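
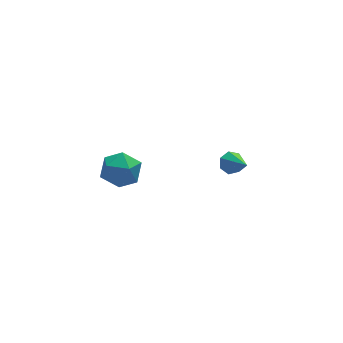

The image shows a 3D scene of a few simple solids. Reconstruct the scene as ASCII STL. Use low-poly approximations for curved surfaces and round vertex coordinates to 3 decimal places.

solid 
facet normal -0.417 0.422 0.805
outer loop
vertex -4.398 2.301 3.432
vertex -4.64 1.3 3.831
vertex -3.675 1.776 4.082
endloop
endfacet
facet normal 0.110 0.830 0.547
outer loop
vertex -4.398 2.301 3.432
vertex -3.675 1.776 4.082
vertex -3.321 2.319 3.188
endloop
endfacet
facet normal -0.046 0.991 -0.129
outer loop
vertex -4.398 2.301 3.432
vertex -3.321 2.319 3.188
vertex -4.067 2.18 2.386
endloop
endfacet
facet normal -0.670 0.683 -0.291
outer loop
vertex -4.398 2.301 3.432
vertex -4.067 2.18 2.386
vertex -4.882 1.55 2.784
endloop
endfacet
facet normal -0.899 0.332 0.287
outer loop
vertex -4.398 2.301 3.432
vertex -4.882 1.55 2.784
vertex -4.64 1.3 3.831
endloop
endfacet
facet normal 0.710 0.441 0.549
outer loop
vertex -3.321 2.319 3.188
vertex -3.675 1.776 4.082
vertex -2.898 1.33 3.436
endloop
endfacet
facet normal -0.144 -0.217 0.965
outer loop
vertex -3.675 1.776 4.082
vertex -4.64 1.3 3.831
vertex -3.713 0.7 3.834
endloop
endfacet
facet normal -0.923 -0.363 0.127
outer loop
vertex -4.64 1.3 3.831
vertex -4.882 1.55 2.784
vertex -4.459 0.561 3.032
endloop
endfacet
facet normal -0.553 0.206 -0.807
outer loop
vertex -4.882 1.55 2.784
vertex -4.067 2.18 2.386
vertex -4.105 1.104 2.138
endloop
endfacet
facet normal 0.456 0.702 -0.546
outer loop
vertex -4.067 2.18 2.386
vertex -3.321 2.319 3.188
vertex -3.14 1.58 2.389
endloop
endfacet
facet normal 0.670 -0.683 0.291
outer loop
vertex -3.382 0.579 2.788
vertex -2.898 1.33 3.436
vertex -3.713 0.7 3.834
endloop
endfacet
facet normal 0.046 -0.991 0.129
outer loop
vertex -3.382 0.579 2.788
vertex -3.713 0.7 3.834
vertex -4.459 0.561 3.032
endloop
endfacet
facet normal -0.110 -0.830 -0.547
outer loop
vertex -3.382 0.579 2.788
vertex -4.459 0.561 3.032
vertex -4.105 1.104 2.138
endloop
endfacet
facet normal 0.417 -0.422 -0.805
outer loop
vertex -3.382 0.579 2.788
vertex -4.105 1.104 2.138
vertex -3.14 1.58 2.389
endloop
endfacet
facet normal 0.899 -0.332 -0.287
outer loop
vertex -3.382 0.579 2.788
vertex -3.14 1.58 2.389
vertex -2.898 1.33 3.436
endloop
endfacet
facet normal 0.553 -0.206 0.807
outer loop
vertex -3.713 0.7 3.834
vertex -2.898 1.33 3.436
vertex -3.675 1.776 4.082
endloop
endfacet
facet normal -0.456 -0.702 0.546
outer loop
vertex -4.459 0.561 3.032
vertex -3.713 0.7 3.834
vertex -4.64 1.3 3.831
endloop
endfacet
facet normal -0.710 -0.441 -0.549
outer loop
vertex -4.105 1.104 2.138
vertex -4.459 0.561 3.032
vertex -4.882 1.55 2.784
endloop
endfacet
facet normal 0.144 0.217 -0.965
outer loop
vertex -3.14 1.58 2.389
vertex -4.105 1.104 2.138
vertex -4.067 2.18 2.386
endloop
endfacet
facet normal 0.923 0.363 -0.127
outer loop
vertex -2.898 1.33 3.436
vertex -3.14 1.58 2.389
vertex -3.321 2.319 3.188
endloop
endfacet
facet normal -0.138 0.787 -0.602
outer loop
vertex 2.822 3.154 -1.13
vertex 2.535 3.496 -0.617
vertex 3.19 3.473 -0.797
endloop
endfacet
facet normal 0.773 -0.533 -0.344
outer loop
vertex 2.822 3.154 -1.13
vertex 3.19 3.473 -0.797
vertex 2.785 2.064 0.477
endloop
endfacet
facet normal -0.138 0.787 -0.602
outer loop
vertex 3.19 3.473 -0.797
vertex 2.535 3.496 -0.617
vertex 3.065 3.809 -0.329
endloop
endfacet
facet normal 0.961 -0.027 0.276
outer loop
vertex 3.19 3.473 -0.797
vertex 3.065 3.809 -0.329
vertex 2.785 2.064 0.477
endloop
endfacet
facet normal -0.138 0.787 -0.602
outer loop
vertex 3.065 3.809 -0.329
vertex 2.535 3.496 -0.617
vertex 2.541 3.91 -0.077
endloop
endfacet
facet normal 0.460 0.310 0.832
outer loop
vertex 3.065 3.809 -0.329
vertex 2.541 3.91 -0.077
vertex 2.785 2.064 0.477
endloop
endfacet
facet normal -0.138 0.787 -0.602
outer loop
vertex 2.541 3.91 -0.077
vertex 2.535 3.496 -0.617
vertex 2.012 3.699 -0.232
endloop
endfacet
facet normal -0.356 0.225 0.907
outer loop
vertex 2.541 3.91 -0.077
vertex 2.012 3.699 -0.232
vertex 2.785 2.064 0.477
endloop
endfacet
facet normal -0.137 0.788 -0.601
outer loop
vertex 2.012 3.699 -0.232
vertex 2.535 3.496 -0.617
vertex 1.877 3.336 -0.677
endloop
endfacet
facet normal -0.870 -0.219 0.443
outer loop
vertex 2.012 3.699 -0.232
vertex 1.877 3.336 -0.677
vertex 2.785 2.064 0.477
endloop
endfacet
facet normal -0.137 0.787 -0.601
outer loop
vertex 1.877 3.336 -0.677
vertex 2.535 3.496 -0.617
vertex 2.237 3.093 -1.077
endloop
endfacet
facet normal -0.696 -0.687 -0.209
outer loop
vertex 1.877 3.336 -0.677
vertex 2.237 3.093 -1.077
vertex 2.785 2.064 0.477
endloop
endfacet
facet normal -0.137 0.787 -0.601
outer loop
vertex 2.237 3.093 -1.077
vertex 2.535 3.496 -0.617
vertex 2.822 3.154 -1.13
endloop
endfacet
facet normal 0.036 -0.827 -0.560
outer loop
vertex 2.237 3.093 -1.077
vertex 2.822 3.154 -1.13
vertex 2.785 2.064 0.477
endloop
endfacet

endsolid


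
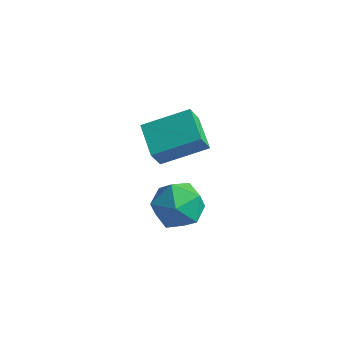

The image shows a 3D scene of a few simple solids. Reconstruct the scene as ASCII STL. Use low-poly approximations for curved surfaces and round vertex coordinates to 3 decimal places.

solid 
facet normal -0.696 0.632 0.340
outer loop
vertex -2.017 2.207 0.053
vertex -0.632 3.361 0.743
vertex -1.99 2.789 -0.973
endloop
endfacet
facet normal -0.718 -0.597 -0.358
outer loop
vertex -0.988 1.879 -1.463
vertex -2.017 2.207 0.053
vertex -1.99 2.789 -0.973
endloop
endfacet
facet normal -0.696 0.632 0.341
outer loop
vertex -1.99 2.789 -0.973
vertex -0.632 3.361 0.743
vertex -0.606 3.943 -0.283
endloop
endfacet
facet normal 0.022 0.493 -0.870
outer loop
vertex -0.606 3.943 -0.283
vertex -0.988 1.879 -1.463
vertex -1.99 2.789 -0.973
endloop
endfacet
facet normal -0.022 -0.493 0.870
outer loop
vertex -2.017 2.207 0.053
vertex 0.37 2.451 0.253
vertex -0.632 3.361 0.743
endloop
endfacet
facet normal -0.717 -0.598 -0.357
outer loop
vertex -1.014 1.297 -0.437
vertex -2.017 2.207 0.053
vertex -0.988 1.879 -1.463
endloop
endfacet
facet normal -0.022 -0.493 0.870
outer loop
vertex -1.014 1.297 -0.437
vertex 0.37 2.451 0.253
vertex -2.017 2.207 0.053
endloop
endfacet
facet normal 0.718 0.598 0.357
outer loop
vertex -0.632 3.361 0.743
vertex 0.37 2.451 0.253
vertex -0.606 3.943 -0.283
endloop
endfacet
facet normal 0.022 0.493 -0.870
outer loop
vertex 0.397 3.033 -0.773
vertex -0.988 1.879 -1.463
vertex -0.606 3.943 -0.283
endloop
endfacet
facet normal 0.717 0.598 0.358
outer loop
vertex -0.606 3.943 -0.283
vertex 0.37 2.451 0.253
vertex 0.397 3.033 -0.773
endloop
endfacet
facet normal 0.696 -0.632 -0.341
outer loop
vertex 0.397 3.033 -0.773
vertex -1.014 1.297 -0.437
vertex -0.988 1.879 -1.463
endloop
endfacet
facet normal 0.696 -0.632 -0.340
outer loop
vertex 0.37 2.451 0.253
vertex -1.014 1.297 -0.437
vertex 0.397 3.033 -0.773
endloop
endfacet
facet normal -0.553 0.552 0.624
outer loop
vertex 1.375 -0.068 0.448
vertex 0.528 -0.672 0.232
vertex 1.175 -0.931 1.034
endloop
endfacet
facet normal 0.129 0.536 0.834
outer loop
vertex 1.375 -0.068 0.448
vertex 1.175 -0.931 1.034
vertex 2.17 -0.709 0.737
endloop
endfacet
facet normal 0.529 0.793 0.302
outer loop
vertex 1.375 -0.068 0.448
vertex 2.17 -0.709 0.737
vertex 2.139 -0.313 -0.248
endloop
endfacet
facet normal 0.094 0.967 -0.237
outer loop
vertex 1.375 -0.068 0.448
vertex 2.139 -0.313 -0.248
vertex 1.124 -0.291 -0.56
endloop
endfacet
facet normal -0.574 0.818 -0.038
outer loop
vertex 1.375 -0.068 0.448
vertex 1.124 -0.291 -0.56
vertex 0.528 -0.672 0.232
endloop
endfacet
facet normal 0.313 -0.145 0.939
outer loop
vertex 2.17 -0.709 0.737
vertex 1.175 -0.931 1.034
vertex 1.816 -1.709 0.7
endloop
endfacet
facet normal -0.791 -0.121 0.599
outer loop
vertex 1.175 -0.931 1.034
vertex 0.528 -0.672 0.232
vertex 0.801 -1.687 0.388
endloop
endfacet
facet normal -0.825 0.310 -0.472
outer loop
vertex 0.528 -0.672 0.232
vertex 1.124 -0.291 -0.56
vertex 0.77 -1.291 -0.597
endloop
endfacet
facet normal 0.256 0.552 -0.794
outer loop
vertex 1.124 -0.291 -0.56
vertex 2.139 -0.313 -0.248
vertex 1.765 -1.069 -0.894
endloop
endfacet
facet normal 0.960 0.270 0.078
outer loop
vertex 2.139 -0.313 -0.248
vertex 2.17 -0.709 0.737
vertex 2.412 -1.328 -0.092
endloop
endfacet
facet normal -0.094 -0.967 0.237
outer loop
vertex 1.565 -1.932 -0.308
vertex 1.816 -1.709 0.7
vertex 0.801 -1.687 0.388
endloop
endfacet
facet normal -0.529 -0.793 -0.302
outer loop
vertex 1.565 -1.932 -0.308
vertex 0.801 -1.687 0.388
vertex 0.77 -1.291 -0.597
endloop
endfacet
facet normal -0.129 -0.536 -0.834
outer loop
vertex 1.565 -1.932 -0.308
vertex 0.77 -1.291 -0.597
vertex 1.765 -1.069 -0.894
endloop
endfacet
facet normal 0.553 -0.552 -0.624
outer loop
vertex 1.565 -1.932 -0.308
vertex 1.765 -1.069 -0.894
vertex 2.412 -1.328 -0.092
endloop
endfacet
facet normal 0.574 -0.818 0.038
outer loop
vertex 1.565 -1.932 -0.308
vertex 2.412 -1.328 -0.092
vertex 1.816 -1.709 0.7
endloop
endfacet
facet normal -0.256 -0.552 0.794
outer loop
vertex 0.801 -1.687 0.388
vertex 1.816 -1.709 0.7
vertex 1.175 -0.931 1.034
endloop
endfacet
facet normal -0.960 -0.270 -0.078
outer loop
vertex 0.77 -1.291 -0.597
vertex 0.801 -1.687 0.388
vertex 0.528 -0.672 0.232
endloop
endfacet
facet normal -0.313 0.145 -0.939
outer loop
vertex 1.765 -1.069 -0.894
vertex 0.77 -1.291 -0.597
vertex 1.124 -0.291 -0.56
endloop
endfacet
facet normal 0.791 0.121 -0.599
outer loop
vertex 2.412 -1.328 -0.092
vertex 1.765 -1.069 -0.894
vertex 2.139 -0.313 -0.248
endloop
endfacet
facet normal 0.825 -0.310 0.472
outer loop
vertex 1.816 -1.709 0.7
vertex 2.412 -1.328 -0.092
vertex 2.17 -0.709 0.737
endloop
endfacet

endsolid


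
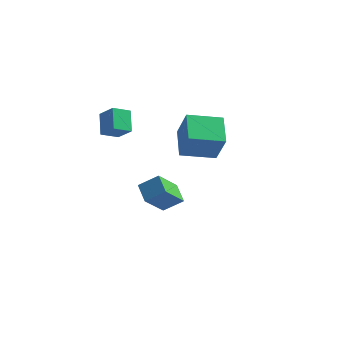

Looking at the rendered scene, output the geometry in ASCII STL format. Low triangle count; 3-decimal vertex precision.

solid 
facet normal -0.549 0.595 0.587
outer loop
vertex 0.652 -1.884 4.353
vertex 1.812 -0.514 4.05
vertex -0.321 -1.375 2.926
endloop
endfacet
facet normal -0.637 -0.752 0.166
outer loop
vertex 0.668 -2.446 1.87
vertex 0.652 -1.884 4.353
vertex -0.321 -1.375 2.926
endloop
endfacet
facet normal -0.549 0.595 0.586
outer loop
vertex -0.321 -1.375 2.926
vertex 1.812 -0.514 4.05
vertex 0.839 -0.006 2.623
endloop
endfacet
facet normal -0.540 0.282 -0.793
outer loop
vertex 0.839 -0.006 2.623
vertex 0.668 -2.446 1.87
vertex -0.321 -1.375 2.926
endloop
endfacet
facet normal 0.540 -0.282 0.793
outer loop
vertex 0.652 -1.884 4.353
vertex 2.801 -1.585 2.994
vertex 1.812 -0.514 4.05
endloop
endfacet
facet normal -0.637 -0.753 0.166
outer loop
vertex 1.641 -2.954 3.297
vertex 0.652 -1.884 4.353
vertex 0.668 -2.446 1.87
endloop
endfacet
facet normal 0.540 -0.283 0.792
outer loop
vertex 1.641 -2.954 3.297
vertex 2.801 -1.585 2.994
vertex 0.652 -1.884 4.353
endloop
endfacet
facet normal 0.637 0.753 -0.167
outer loop
vertex 1.812 -0.514 4.05
vertex 2.801 -1.585 2.994
vertex 0.839 -0.006 2.623
endloop
endfacet
facet normal -0.541 0.282 -0.792
outer loop
vertex 1.828 -1.076 1.567
vertex 0.668 -2.446 1.87
vertex 0.839 -0.006 2.623
endloop
endfacet
facet normal 0.637 0.753 -0.166
outer loop
vertex 0.839 -0.006 2.623
vertex 2.801 -1.585 2.994
vertex 1.828 -1.076 1.567
endloop
endfacet
facet normal 0.550 -0.595 -0.587
outer loop
vertex 1.828 -1.076 1.567
vertex 1.641 -2.954 3.297
vertex 0.668 -2.446 1.87
endloop
endfacet
facet normal 0.549 -0.595 -0.587
outer loop
vertex 2.801 -1.585 2.994
vertex 1.641 -2.954 3.297
vertex 1.828 -1.076 1.567
endloop
endfacet
facet normal -0.433 0.453 0.779
outer loop
vertex -2.447 -3.633 4.61
vertex -2.098 -2.733 4.28
vertex -3.414 -3.487 3.988
endloop
endfacet
facet normal -0.341 -0.883 0.323
outer loop
vertex -2.822 -4.107 2.92
vertex -2.447 -3.633 4.61
vertex -3.414 -3.487 3.988
endloop
endfacet
facet normal -0.432 0.453 0.780
outer loop
vertex -3.414 -3.487 3.988
vertex -2.098 -2.733 4.28
vertex -3.066 -2.586 3.658
endloop
endfacet
facet normal -0.835 0.126 -0.536
outer loop
vertex -3.066 -2.586 3.658
vertex -2.822 -4.107 2.92
vertex -3.414 -3.487 3.988
endloop
endfacet
facet normal 0.834 -0.127 0.536
outer loop
vertex -2.447 -3.633 4.61
vertex -1.506 -3.353 3.212
vertex -2.098 -2.733 4.28
endloop
endfacet
facet normal -0.342 -0.882 0.323
outer loop
vertex -1.854 -4.254 3.542
vertex -2.447 -3.633 4.61
vertex -2.822 -4.107 2.92
endloop
endfacet
facet normal 0.834 -0.126 0.536
outer loop
vertex -1.854 -4.254 3.542
vertex -1.506 -3.353 3.212
vertex -2.447 -3.633 4.61
endloop
endfacet
facet normal 0.342 0.883 -0.323
outer loop
vertex -2.098 -2.733 4.28
vertex -1.506 -3.353 3.212
vertex -3.066 -2.586 3.658
endloop
endfacet
facet normal -0.834 0.127 -0.537
outer loop
vertex -2.473 -3.207 2.59
vertex -2.822 -4.107 2.92
vertex -3.066 -2.586 3.658
endloop
endfacet
facet normal 0.341 0.882 -0.324
outer loop
vertex -3.066 -2.586 3.658
vertex -1.506 -3.353 3.212
vertex -2.473 -3.207 2.59
endloop
endfacet
facet normal 0.432 -0.453 -0.780
outer loop
vertex -2.473 -3.207 2.59
vertex -1.854 -4.254 3.542
vertex -2.822 -4.107 2.92
endloop
endfacet
facet normal 0.433 -0.453 -0.779
outer loop
vertex -1.506 -3.353 3.212
vertex -1.854 -4.254 3.542
vertex -2.473 -3.207 2.59
endloop
endfacet
facet normal -0.711 -0.422 -0.562
outer loop
vertex -2.74 -0.941 -2.434
vertex -3.64 -0.397 -1.703
vertex -2.744 0.502 -3.511
endloop
endfacet
facet normal 0.702 -0.424 -0.571
outer loop
vertex -1.84 1.037 -2.797
vertex -2.74 -0.941 -2.434
vertex -2.744 0.502 -3.511
endloop
endfacet
facet normal -0.712 -0.421 -0.562
outer loop
vertex -2.744 0.502 -3.511
vertex -3.64 -0.397 -1.703
vertex -3.643 1.045 -2.78
endloop
endfacet
facet normal -0.002 0.802 -0.598
outer loop
vertex -3.643 1.045 -2.78
vertex -1.84 1.037 -2.797
vertex -2.744 0.502 -3.511
endloop
endfacet
facet normal 0.002 -0.801 0.598
outer loop
vertex -2.74 -0.941 -2.434
vertex -2.736 0.138 -0.989
vertex -3.64 -0.397 -1.703
endloop
endfacet
facet normal 0.703 -0.425 -0.570
outer loop
vertex -1.837 -0.405 -1.72
vertex -2.74 -0.941 -2.434
vertex -1.84 1.037 -2.797
endloop
endfacet
facet normal 0.003 -0.801 0.598
outer loop
vertex -1.837 -0.405 -1.72
vertex -2.736 0.138 -0.989
vertex -2.74 -0.941 -2.434
endloop
endfacet
facet normal -0.702 0.425 0.571
outer loop
vertex -3.64 -0.397 -1.703
vertex -2.736 0.138 -0.989
vertex -3.643 1.045 -2.78
endloop
endfacet
facet normal -0.002 0.801 -0.599
outer loop
vertex -2.74 1.581 -2.066
vertex -1.84 1.037 -2.797
vertex -3.643 1.045 -2.78
endloop
endfacet
facet normal -0.703 0.424 0.571
outer loop
vertex -3.643 1.045 -2.78
vertex -2.736 0.138 -0.989
vertex -2.74 1.581 -2.066
endloop
endfacet
facet normal 0.711 0.421 0.562
outer loop
vertex -2.74 1.581 -2.066
vertex -1.837 -0.405 -1.72
vertex -1.84 1.037 -2.797
endloop
endfacet
facet normal 0.712 0.421 0.562
outer loop
vertex -2.736 0.138 -0.989
vertex -1.837 -0.405 -1.72
vertex -2.74 1.581 -2.066
endloop
endfacet

endsolid


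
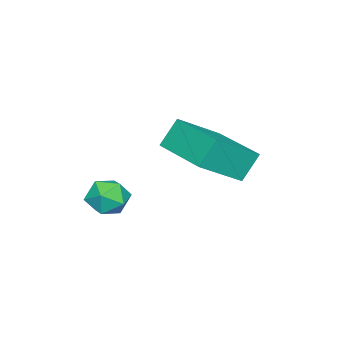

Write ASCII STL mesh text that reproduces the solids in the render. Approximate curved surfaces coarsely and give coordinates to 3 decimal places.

solid 
facet normal -0.508 -0.861 -0.021
outer loop
vertex -1.727 0.719 1.419
vertex -3.042 1.52 0.375
vertex -1.156 0.406 0.459
endloop
endfacet
facet normal 0.707 -0.431 0.561
outer loop
vertex -0.038 2.3 0.505
vertex -1.727 0.719 1.419
vertex -1.156 0.406 0.459
endloop
endfacet
facet normal -0.508 -0.861 -0.021
outer loop
vertex -1.156 0.406 0.459
vertex -3.042 1.52 0.375
vertex -2.47 1.206 -0.585
endloop
endfacet
facet normal 0.492 -0.271 -0.827
outer loop
vertex -2.47 1.206 -0.585
vertex -0.038 2.3 0.505
vertex -1.156 0.406 0.459
endloop
endfacet
facet normal -0.492 0.270 0.827
outer loop
vertex -1.727 0.719 1.419
vertex -1.924 3.414 0.421
vertex -3.042 1.52 0.375
endloop
endfacet
facet normal 0.707 -0.430 0.562
outer loop
vertex -0.61 2.614 1.465
vertex -1.727 0.719 1.419
vertex -0.038 2.3 0.505
endloop
endfacet
facet normal -0.493 0.270 0.827
outer loop
vertex -0.61 2.614 1.465
vertex -1.924 3.414 0.421
vertex -1.727 0.719 1.419
endloop
endfacet
facet normal -0.706 0.431 -0.562
outer loop
vertex -3.042 1.52 0.375
vertex -1.924 3.414 0.421
vertex -2.47 1.206 -0.585
endloop
endfacet
facet normal 0.492 -0.270 -0.827
outer loop
vertex -1.353 3.101 -0.539
vertex -0.038 2.3 0.505
vertex -2.47 1.206 -0.585
endloop
endfacet
facet normal -0.707 0.430 -0.561
outer loop
vertex -2.47 1.206 -0.585
vertex -1.924 3.414 0.421
vertex -1.353 3.101 -0.539
endloop
endfacet
facet normal 0.508 0.861 0.021
outer loop
vertex -1.353 3.101 -0.539
vertex -0.61 2.614 1.465
vertex -0.038 2.3 0.505
endloop
endfacet
facet normal 0.508 0.861 0.021
outer loop
vertex -1.924 3.414 0.421
vertex -0.61 2.614 1.465
vertex -1.353 3.101 -0.539
endloop
endfacet
facet normal -0.176 0.915 0.363
outer loop
vertex -0.942 -0.468 -1.841
vertex -0.512 -0.643 -1.191
vertex -0.157 -0.321 -1.83
endloop
endfacet
facet normal -0.168 0.922 -0.350
outer loop
vertex -0.942 -0.468 -1.841
vertex -0.157 -0.321 -1.83
vertex -0.496 -0.631 -2.484
endloop
endfacet
facet normal -0.667 0.466 -0.581
outer loop
vertex -0.942 -0.468 -1.841
vertex -0.496 -0.631 -2.484
vertex -1.06 -1.146 -2.249
endloop
endfacet
facet normal -0.984 0.178 -0.011
outer loop
vertex -0.942 -0.468 -1.841
vertex -1.06 -1.146 -2.249
vertex -1.07 -1.153 -1.45
endloop
endfacet
facet normal -0.682 0.455 0.573
outer loop
vertex -0.942 -0.468 -1.841
vertex -1.07 -1.153 -1.45
vertex -0.512 -0.643 -1.191
endloop
endfacet
facet normal 0.469 0.679 -0.565
outer loop
vertex -0.496 -0.631 -2.484
vertex -0.157 -0.321 -1.83
vertex 0.21 -0.907 -2.23
endloop
endfacet
facet normal 0.453 0.669 0.589
outer loop
vertex -0.157 -0.321 -1.83
vertex -0.512 -0.643 -1.191
vertex 0.2 -0.914 -1.431
endloop
endfacet
facet normal -0.363 -0.074 0.929
outer loop
vertex -0.512 -0.643 -1.191
vertex -1.07 -1.153 -1.45
vertex -0.364 -1.429 -1.196
endloop
endfacet
facet normal -0.852 -0.523 -0.015
outer loop
vertex -1.07 -1.153 -1.45
vertex -1.06 -1.146 -2.249
vertex -0.703 -1.739 -1.85
endloop
endfacet
facet normal -0.339 -0.058 -0.939
outer loop
vertex -1.06 -1.146 -2.249
vertex -0.496 -0.631 -2.484
vertex -0.348 -1.417 -2.489
endloop
endfacet
facet normal 0.984 -0.178 0.011
outer loop
vertex 0.082 -1.592 -1.839
vertex 0.21 -0.907 -2.23
vertex 0.2 -0.914 -1.431
endloop
endfacet
facet normal 0.667 -0.466 0.581
outer loop
vertex 0.082 -1.592 -1.839
vertex 0.2 -0.914 -1.431
vertex -0.364 -1.429 -1.196
endloop
endfacet
facet normal 0.168 -0.922 0.350
outer loop
vertex 0.082 -1.592 -1.839
vertex -0.364 -1.429 -1.196
vertex -0.703 -1.739 -1.85
endloop
endfacet
facet normal 0.176 -0.915 -0.363
outer loop
vertex 0.082 -1.592 -1.839
vertex -0.703 -1.739 -1.85
vertex -0.348 -1.417 -2.489
endloop
endfacet
facet normal 0.682 -0.455 -0.573
outer loop
vertex 0.082 -1.592 -1.839
vertex -0.348 -1.417 -2.489
vertex 0.21 -0.907 -2.23
endloop
endfacet
facet normal 0.852 0.523 0.015
outer loop
vertex 0.2 -0.914 -1.431
vertex 0.21 -0.907 -2.23
vertex -0.157 -0.321 -1.83
endloop
endfacet
facet normal 0.339 0.058 0.939
outer loop
vertex -0.364 -1.429 -1.196
vertex 0.2 -0.914 -1.431
vertex -0.512 -0.643 -1.191
endloop
endfacet
facet normal -0.469 -0.679 0.565
outer loop
vertex -0.703 -1.739 -1.85
vertex -0.364 -1.429 -1.196
vertex -1.07 -1.153 -1.45
endloop
endfacet
facet normal -0.453 -0.669 -0.589
outer loop
vertex -0.348 -1.417 -2.489
vertex -0.703 -1.739 -1.85
vertex -1.06 -1.146 -2.249
endloop
endfacet
facet normal 0.363 0.074 -0.929
outer loop
vertex 0.21 -0.907 -2.23
vertex -0.348 -1.417 -2.489
vertex -0.496 -0.631 -2.484
endloop
endfacet

endsolid


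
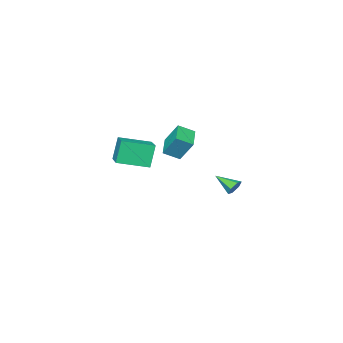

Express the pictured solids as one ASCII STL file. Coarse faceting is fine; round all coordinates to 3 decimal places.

solid 
facet normal -0.678 -0.666 0.312
outer loop
vertex -0.579 -3.383 4.723
vertex -1.393 -2.8 4.2
vertex -0.336 -4.272 3.355
endloop
endfacet
facet normal 0.721 -0.516 0.463
outer loop
vertex 0.693 -3.26 2.88
vertex -0.579 -3.383 4.723
vertex -0.336 -4.272 3.355
endloop
endfacet
facet normal -0.677 -0.666 0.313
outer loop
vertex -0.336 -4.272 3.355
vertex -1.393 -2.8 4.2
vertex -1.151 -3.689 2.832
endloop
endfacet
facet normal 0.147 -0.539 -0.830
outer loop
vertex -1.151 -3.689 2.832
vertex 0.693 -3.26 2.88
vertex -0.336 -4.272 3.355
endloop
endfacet
facet normal -0.147 0.539 0.829
outer loop
vertex -0.579 -3.383 4.723
vertex -0.364 -1.788 3.725
vertex -1.393 -2.8 4.2
endloop
endfacet
facet normal 0.721 -0.516 0.463
outer loop
vertex 0.451 -2.371 4.248
vertex -0.579 -3.383 4.723
vertex 0.693 -3.26 2.88
endloop
endfacet
facet normal -0.147 0.539 0.830
outer loop
vertex 0.451 -2.371 4.248
vertex -0.364 -1.788 3.725
vertex -0.579 -3.383 4.723
endloop
endfacet
facet normal -0.721 0.516 -0.463
outer loop
vertex -1.393 -2.8 4.2
vertex -0.364 -1.788 3.725
vertex -1.151 -3.689 2.832
endloop
endfacet
facet normal 0.147 -0.539 -0.829
outer loop
vertex -0.121 -2.677 2.357
vertex 0.693 -3.26 2.88
vertex -1.151 -3.689 2.832
endloop
endfacet
facet normal -0.721 0.516 -0.463
outer loop
vertex -1.151 -3.689 2.832
vertex -0.364 -1.788 3.725
vertex -0.121 -2.677 2.357
endloop
endfacet
facet normal 0.678 0.666 -0.313
outer loop
vertex -0.121 -2.677 2.357
vertex 0.451 -2.371 4.248
vertex 0.693 -3.26 2.88
endloop
endfacet
facet normal 0.677 0.666 -0.313
outer loop
vertex -0.364 -1.788 3.725
vertex 0.451 -2.371 4.248
vertex -0.121 -2.677 2.357
endloop
endfacet
facet normal -0.537 -0.803 -0.259
outer loop
vertex 3.393 -4.012 4.639
vertex 1.875 -2.861 4.222
vertex 3.912 -3.873 3.131
endloop
endfacet
facet normal 0.779 -0.590 0.214
outer loop
vertex 5.045 -2.179 3.678
vertex 3.393 -4.012 4.639
vertex 3.912 -3.873 3.131
endloop
endfacet
facet normal -0.537 -0.802 -0.259
outer loop
vertex 3.912 -3.873 3.131
vertex 1.875 -2.861 4.222
vertex 2.394 -2.722 2.715
endloop
endfacet
facet normal 0.324 0.087 -0.942
outer loop
vertex 2.394 -2.722 2.715
vertex 5.045 -2.179 3.678
vertex 3.912 -3.873 3.131
endloop
endfacet
facet normal -0.325 -0.087 0.942
outer loop
vertex 3.393 -4.012 4.639
vertex 3.008 -1.167 4.769
vertex 1.875 -2.861 4.222
endloop
endfacet
facet normal 0.779 -0.590 0.214
outer loop
vertex 4.526 -2.318 5.185
vertex 3.393 -4.012 4.639
vertex 5.045 -2.179 3.678
endloop
endfacet
facet normal -0.324 -0.087 0.942
outer loop
vertex 4.526 -2.318 5.185
vertex 3.008 -1.167 4.769
vertex 3.393 -4.012 4.639
endloop
endfacet
facet normal -0.779 0.590 -0.214
outer loop
vertex 1.875 -2.861 4.222
vertex 3.008 -1.167 4.769
vertex 2.394 -2.722 2.715
endloop
endfacet
facet normal 0.324 0.087 -0.942
outer loop
vertex 3.527 -1.028 3.261
vertex 5.045 -2.179 3.678
vertex 2.394 -2.722 2.715
endloop
endfacet
facet normal -0.779 0.590 -0.214
outer loop
vertex 2.394 -2.722 2.715
vertex 3.008 -1.167 4.769
vertex 3.527 -1.028 3.261
endloop
endfacet
facet normal 0.537 0.803 0.259
outer loop
vertex 3.527 -1.028 3.261
vertex 4.526 -2.318 5.185
vertex 5.045 -2.179 3.678
endloop
endfacet
facet normal 0.538 0.803 0.259
outer loop
vertex 3.008 -1.167 4.769
vertex 4.526 -2.318 5.185
vertex 3.527 -1.028 3.261
endloop
endfacet
facet normal -0.259 0.855 -0.448
outer loop
vertex -3.601 -2.312 -1.394
vertex -4.076 -2.25 -1.001
vertex -3.523 -2.008 -0.859
endloop
endfacet
facet normal 0.989 -0.128 -0.071
outer loop
vertex -3.601 -2.312 -1.394
vertex -3.523 -2.008 -0.859
vertex -3.684 -3.55 -0.319
endloop
endfacet
facet normal -0.259 0.855 -0.448
outer loop
vertex -3.523 -2.008 -0.859
vertex -4.076 -2.25 -1.001
vertex -3.998 -1.946 -0.466
endloop
endfacet
facet normal 0.640 0.193 0.743
outer loop
vertex -3.523 -2.008 -0.859
vertex -3.998 -1.946 -0.466
vertex -3.684 -3.55 -0.319
endloop
endfacet
facet normal -0.257 0.856 -0.449
outer loop
vertex -3.998 -1.946 -0.466
vertex -4.076 -2.25 -1.001
vertex -4.552 -2.187 -0.608
endloop
endfacet
facet normal -0.263 0.037 0.964
outer loop
vertex -3.998 -1.946 -0.466
vertex -4.552 -2.187 -0.608
vertex -3.684 -3.55 -0.319
endloop
endfacet
facet normal -0.258 0.855 -0.449
outer loop
vertex -4.552 -2.187 -0.608
vertex -4.076 -2.25 -1.001
vertex -4.63 -2.491 -1.142
endloop
endfacet
facet normal -0.817 -0.442 0.371
outer loop
vertex -4.552 -2.187 -0.608
vertex -4.63 -2.491 -1.142
vertex -3.684 -3.55 -0.319
endloop
endfacet
facet normal -0.258 0.856 -0.449
outer loop
vertex -4.63 -2.491 -1.142
vertex -4.076 -2.25 -1.001
vertex -4.154 -2.554 -1.536
endloop
endfacet
facet normal -0.469 -0.764 -0.444
outer loop
vertex -4.63 -2.491 -1.142
vertex -4.154 -2.554 -1.536
vertex -3.684 -3.55 -0.319
endloop
endfacet
facet normal -0.259 0.855 -0.448
outer loop
vertex -4.154 -2.554 -1.536
vertex -4.076 -2.25 -1.001
vertex -3.601 -2.312 -1.394
endloop
endfacet
facet normal 0.436 -0.607 -0.665
outer loop
vertex -4.154 -2.554 -1.536
vertex -3.601 -2.312 -1.394
vertex -3.684 -3.55 -0.319
endloop
endfacet

endsolid


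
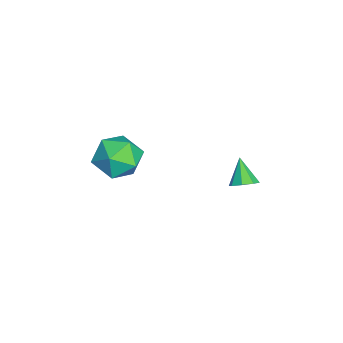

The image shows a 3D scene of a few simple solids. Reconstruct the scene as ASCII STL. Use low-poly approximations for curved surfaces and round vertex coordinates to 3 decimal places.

solid 
facet normal 0.648 0.182 -0.739
outer loop
vertex 2.99 3.762 -0.696
vertex 2.655 3.379 -1.084
vertex 2.642 4.003 -0.942
endloop
endfacet
facet normal -0.018 0.701 0.713
outer loop
vertex 2.99 3.762 -0.696
vertex 2.642 4.003 -0.942
vertex 1.805 3.141 -0.116
endloop
endfacet
facet normal 0.650 0.182 -0.738
outer loop
vertex 2.642 4.003 -0.942
vertex 2.655 3.379 -1.084
vertex 2.302 3.878 -1.272
endloop
endfacet
facet normal -0.550 0.791 0.268
outer loop
vertex 2.642 4.003 -0.942
vertex 2.302 3.878 -1.272
vertex 1.805 3.141 -0.116
endloop
endfacet
facet normal 0.648 0.180 -0.740
outer loop
vertex 2.302 3.878 -1.272
vertex 2.655 3.379 -1.084
vertex 2.168 3.461 -1.491
endloop
endfacet
facet normal -0.914 0.375 -0.154
outer loop
vertex 2.302 3.878 -1.272
vertex 2.168 3.461 -1.491
vertex 1.805 3.141 -0.116
endloop
endfacet
facet normal 0.648 0.182 -0.739
outer loop
vertex 2.168 3.461 -1.491
vertex 2.655 3.379 -1.084
vertex 2.32 2.996 -1.472
endloop
endfacet
facet normal -0.900 -0.307 -0.309
outer loop
vertex 2.168 3.461 -1.491
vertex 2.32 2.996 -1.472
vertex 1.805 3.141 -0.116
endloop
endfacet
facet normal 0.648 0.182 -0.739
outer loop
vertex 2.32 2.996 -1.472
vertex 2.655 3.379 -1.084
vertex 2.668 2.755 -1.226
endloop
endfacet
facet normal -0.515 -0.851 -0.105
outer loop
vertex 2.32 2.996 -1.472
vertex 2.668 2.755 -1.226
vertex 1.805 3.141 -0.116
endloop
endfacet
facet normal 0.650 0.181 -0.738
outer loop
vertex 2.668 2.755 -1.226
vertex 2.655 3.379 -1.084
vertex 3.008 2.879 -0.896
endloop
endfacet
facet normal 0.015 -0.941 0.339
outer loop
vertex 2.668 2.755 -1.226
vertex 3.008 2.879 -0.896
vertex 1.805 3.141 -0.116
endloop
endfacet
facet normal 0.649 0.180 -0.739
outer loop
vertex 3.008 2.879 -0.896
vertex 2.655 3.379 -1.084
vertex 3.142 3.296 -0.677
endloop
endfacet
facet normal 0.381 -0.523 0.763
outer loop
vertex 3.008 2.879 -0.896
vertex 3.142 3.296 -0.677
vertex 1.805 3.141 -0.116
endloop
endfacet
facet normal 0.649 0.181 -0.739
outer loop
vertex 3.142 3.296 -0.677
vertex 2.655 3.379 -1.084
vertex 2.99 3.762 -0.696
endloop
endfacet
facet normal 0.367 0.157 0.917
outer loop
vertex 3.142 3.296 -0.677
vertex 2.99 3.762 -0.696
vertex 1.805 3.141 -0.116
endloop
endfacet
facet normal 0.142 0.885 0.443
outer loop
vertex 2.627 -0.703 0.775
vertex 3.041 -1.244 1.723
vertex 3.768 -0.931 0.865
endloop
endfacet
facet normal 0.209 0.941 -0.265
outer loop
vertex 2.627 -0.703 0.775
vertex 3.768 -0.931 0.865
vertex 3.219 -1.095 -0.152
endloop
endfacet
facet normal -0.402 0.723 -0.562
outer loop
vertex 2.627 -0.703 0.775
vertex 3.219 -1.095 -0.152
vertex 2.152 -1.509 0.078
endloop
endfacet
facet normal -0.846 0.532 -0.038
outer loop
vertex 2.627 -0.703 0.775
vertex 2.152 -1.509 0.078
vertex 2.042 -1.601 1.236
endloop
endfacet
facet normal -0.510 0.632 0.583
outer loop
vertex 2.627 -0.703 0.775
vertex 2.042 -1.601 1.236
vertex 3.041 -1.244 1.723
endloop
endfacet
facet normal 0.728 0.496 -0.473
outer loop
vertex 3.219 -1.095 -0.152
vertex 3.768 -0.931 0.865
vertex 3.998 -1.879 0.224
endloop
endfacet
facet normal 0.619 0.406 0.672
outer loop
vertex 3.768 -0.931 0.865
vertex 3.041 -1.244 1.723
vertex 3.888 -1.971 1.382
endloop
endfacet
facet normal -0.437 -0.003 0.899
outer loop
vertex 3.041 -1.244 1.723
vertex 2.042 -1.601 1.236
vertex 2.821 -2.385 1.612
endloop
endfacet
facet normal -0.980 -0.166 -0.106
outer loop
vertex 2.042 -1.601 1.236
vertex 2.152 -1.509 0.078
vertex 2.272 -2.549 0.595
endloop
endfacet
facet normal -0.261 0.143 -0.955
outer loop
vertex 2.152 -1.509 0.078
vertex 3.219 -1.095 -0.152
vertex 2.999 -2.236 -0.263
endloop
endfacet
facet normal 0.846 -0.532 0.038
outer loop
vertex 3.413 -2.777 0.685
vertex 3.998 -1.879 0.224
vertex 3.888 -1.971 1.382
endloop
endfacet
facet normal 0.402 -0.723 0.562
outer loop
vertex 3.413 -2.777 0.685
vertex 3.888 -1.971 1.382
vertex 2.821 -2.385 1.612
endloop
endfacet
facet normal -0.209 -0.941 0.265
outer loop
vertex 3.413 -2.777 0.685
vertex 2.821 -2.385 1.612
vertex 2.272 -2.549 0.595
endloop
endfacet
facet normal -0.142 -0.885 -0.443
outer loop
vertex 3.413 -2.777 0.685
vertex 2.272 -2.549 0.595
vertex 2.999 -2.236 -0.263
endloop
endfacet
facet normal 0.510 -0.632 -0.583
outer loop
vertex 3.413 -2.777 0.685
vertex 2.999 -2.236 -0.263
vertex 3.998 -1.879 0.224
endloop
endfacet
facet normal 0.980 0.166 0.106
outer loop
vertex 3.888 -1.971 1.382
vertex 3.998 -1.879 0.224
vertex 3.768 -0.931 0.865
endloop
endfacet
facet normal 0.261 -0.143 0.955
outer loop
vertex 2.821 -2.385 1.612
vertex 3.888 -1.971 1.382
vertex 3.041 -1.244 1.723
endloop
endfacet
facet normal -0.728 -0.496 0.473
outer loop
vertex 2.272 -2.549 0.595
vertex 2.821 -2.385 1.612
vertex 2.042 -1.601 1.236
endloop
endfacet
facet normal -0.619 -0.406 -0.672
outer loop
vertex 2.999 -2.236 -0.263
vertex 2.272 -2.549 0.595
vertex 2.152 -1.509 0.078
endloop
endfacet
facet normal 0.437 0.003 -0.899
outer loop
vertex 3.998 -1.879 0.224
vertex 2.999 -2.236 -0.263
vertex 3.219 -1.095 -0.152
endloop
endfacet

endsolid


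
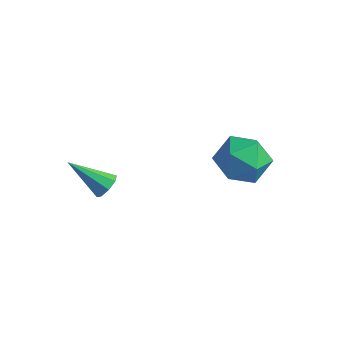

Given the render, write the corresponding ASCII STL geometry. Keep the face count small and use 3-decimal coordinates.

solid 
facet normal 0.707 0.377 -0.599
outer loop
vertex 1.186 -3.148 1.722
vertex 0.855 -3.233 1.278
vertex 0.935 -2.811 1.638
endloop
endfacet
facet normal 0.180 0.362 0.915
outer loop
vertex 1.186 -3.148 1.722
vertex 0.935 -2.811 1.638
vertex -0.375 -3.887 2.322
endloop
endfacet
facet normal 0.707 0.377 -0.599
outer loop
vertex 0.935 -2.811 1.638
vertex 0.855 -3.233 1.278
vertex 0.637 -2.721 1.343
endloop
endfacet
facet normal -0.329 0.758 0.563
outer loop
vertex 0.935 -2.811 1.638
vertex 0.637 -2.721 1.343
vertex -0.375 -3.887 2.322
endloop
endfacet
facet normal 0.706 0.377 -0.600
outer loop
vertex 0.637 -2.721 1.343
vertex 0.855 -3.233 1.278
vertex 0.466 -2.931 1.01
endloop
endfacet
facet normal -0.762 0.647 -0.017
outer loop
vertex 0.637 -2.721 1.343
vertex 0.466 -2.931 1.01
vertex -0.375 -3.887 2.322
endloop
endfacet
facet normal 0.706 0.376 -0.601
outer loop
vertex 0.466 -2.931 1.01
vertex 0.855 -3.233 1.278
vertex 0.523 -3.318 0.835
endloop
endfacet
facet normal -0.868 0.093 -0.488
outer loop
vertex 0.466 -2.931 1.01
vertex 0.523 -3.318 0.835
vertex -0.375 -3.887 2.322
endloop
endfacet
facet normal 0.706 0.376 -0.601
outer loop
vertex 0.523 -3.318 0.835
vertex 0.855 -3.233 1.278
vertex 0.774 -3.655 0.919
endloop
endfacet
facet normal -0.583 -0.577 -0.573
outer loop
vertex 0.523 -3.318 0.835
vertex 0.774 -3.655 0.919
vertex -0.375 -3.887 2.322
endloop
endfacet
facet normal 0.707 0.375 -0.600
outer loop
vertex 0.774 -3.655 0.919
vertex 0.855 -3.233 1.278
vertex 1.072 -3.745 1.214
endloop
endfacet
facet normal -0.074 -0.972 -0.222
outer loop
vertex 0.774 -3.655 0.919
vertex 1.072 -3.745 1.214
vertex -0.375 -3.887 2.322
endloop
endfacet
facet normal 0.706 0.374 -0.601
outer loop
vertex 1.072 -3.745 1.214
vertex 0.855 -3.233 1.278
vertex 1.243 -3.535 1.546
endloop
endfacet
facet normal 0.360 -0.861 0.359
outer loop
vertex 1.072 -3.745 1.214
vertex 1.243 -3.535 1.546
vertex -0.375 -3.887 2.322
endloop
endfacet
facet normal 0.707 0.376 -0.599
outer loop
vertex 1.243 -3.535 1.546
vertex 0.855 -3.233 1.278
vertex 1.186 -3.148 1.722
endloop
endfacet
facet normal 0.465 -0.309 0.830
outer loop
vertex 1.243 -3.535 1.546
vertex 1.186 -3.148 1.722
vertex -0.375 -3.887 2.322
endloop
endfacet
facet normal -0.132 -0.084 0.988
outer loop
vertex 2.735 1.124 2.305
vertex 3.464 0.254 2.328
vertex 3.842 1.315 2.469
endloop
endfacet
facet normal -0.217 0.591 0.777
outer loop
vertex 2.735 1.124 2.305
vertex 3.842 1.315 2.469
vertex 3.244 1.995 1.784
endloop
endfacet
facet normal -0.740 0.606 0.291
outer loop
vertex 2.735 1.124 2.305
vertex 3.244 1.995 1.784
vertex 2.496 1.353 1.219
endloop
endfacet
facet normal -0.977 -0.060 0.202
outer loop
vertex 2.735 1.124 2.305
vertex 2.496 1.353 1.219
vertex 2.632 0.277 1.555
endloop
endfacet
facet normal -0.602 -0.487 0.633
outer loop
vertex 2.735 1.124 2.305
vertex 2.632 0.277 1.555
vertex 3.464 0.254 2.328
endloop
endfacet
facet normal 0.386 0.801 0.458
outer loop
vertex 3.244 1.995 1.784
vertex 3.842 1.315 2.469
vertex 4.288 1.663 1.485
endloop
endfacet
facet normal 0.524 -0.293 0.800
outer loop
vertex 3.842 1.315 2.469
vertex 3.464 0.254 2.328
vertex 4.424 0.587 1.821
endloop
endfacet
facet normal -0.236 -0.945 0.226
outer loop
vertex 3.464 0.254 2.328
vertex 2.632 0.277 1.555
vertex 3.676 -0.055 1.256
endloop
endfacet
facet normal -0.844 -0.254 -0.472
outer loop
vertex 2.632 0.277 1.555
vertex 2.496 1.353 1.219
vertex 3.078 0.625 0.571
endloop
endfacet
facet normal -0.460 0.825 -0.329
outer loop
vertex 2.496 1.353 1.219
vertex 3.244 1.995 1.784
vertex 3.456 1.686 0.712
endloop
endfacet
facet normal 0.977 0.060 -0.202
outer loop
vertex 4.185 0.816 0.735
vertex 4.288 1.663 1.485
vertex 4.424 0.587 1.821
endloop
endfacet
facet normal 0.740 -0.606 -0.291
outer loop
vertex 4.185 0.816 0.735
vertex 4.424 0.587 1.821
vertex 3.676 -0.055 1.256
endloop
endfacet
facet normal 0.217 -0.591 -0.777
outer loop
vertex 4.185 0.816 0.735
vertex 3.676 -0.055 1.256
vertex 3.078 0.625 0.571
endloop
endfacet
facet normal 0.132 0.084 -0.988
outer loop
vertex 4.185 0.816 0.735
vertex 3.078 0.625 0.571
vertex 3.456 1.686 0.712
endloop
endfacet
facet normal 0.602 0.487 -0.633
outer loop
vertex 4.185 0.816 0.735
vertex 3.456 1.686 0.712
vertex 4.288 1.663 1.485
endloop
endfacet
facet normal 0.844 0.254 0.472
outer loop
vertex 4.424 0.587 1.821
vertex 4.288 1.663 1.485
vertex 3.842 1.315 2.469
endloop
endfacet
facet normal 0.460 -0.825 0.329
outer loop
vertex 3.676 -0.055 1.256
vertex 4.424 0.587 1.821
vertex 3.464 0.254 2.328
endloop
endfacet
facet normal -0.386 -0.801 -0.458
outer loop
vertex 3.078 0.625 0.571
vertex 3.676 -0.055 1.256
vertex 2.632 0.277 1.555
endloop
endfacet
facet normal -0.524 0.293 -0.800
outer loop
vertex 3.456 1.686 0.712
vertex 3.078 0.625 0.571
vertex 2.496 1.353 1.219
endloop
endfacet
facet normal 0.236 0.945 -0.226
outer loop
vertex 4.288 1.663 1.485
vertex 3.456 1.686 0.712
vertex 3.244 1.995 1.784
endloop
endfacet

endsolid


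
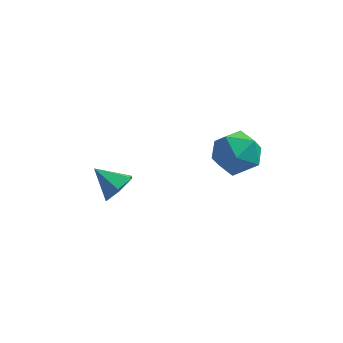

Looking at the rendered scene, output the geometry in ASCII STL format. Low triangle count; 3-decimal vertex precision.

solid 
facet normal -0.515 0.566 0.644
outer loop
vertex 1.788 -1.796 2.326
vertex 2.312 -2.4 3.275
vertex 2.852 -1.383 2.813
endloop
endfacet
facet normal -0.379 0.925 0.043
outer loop
vertex 1.788 -1.796 2.326
vertex 2.852 -1.383 2.813
vertex 2.694 -1.39 1.582
endloop
endfacet
facet normal -0.661 0.559 -0.501
outer loop
vertex 1.788 -1.796 2.326
vertex 2.694 -1.39 1.582
vertex 2.057 -2.412 1.283
endloop
endfacet
facet normal -0.972 -0.026 -0.235
outer loop
vertex 1.788 -1.796 2.326
vertex 2.057 -2.412 1.283
vertex 1.821 -3.036 2.329
endloop
endfacet
facet normal -0.881 -0.022 0.472
outer loop
vertex 1.788 -1.796 2.326
vertex 1.821 -3.036 2.329
vertex 2.312 -2.4 3.275
endloop
endfacet
facet normal 0.329 0.943 -0.048
outer loop
vertex 2.694 -1.39 1.582
vertex 2.852 -1.383 2.813
vertex 3.779 -1.744 2.071
endloop
endfacet
facet normal 0.109 0.362 0.926
outer loop
vertex 2.852 -1.383 2.813
vertex 2.312 -2.4 3.275
vertex 3.543 -2.368 3.117
endloop
endfacet
facet normal -0.484 -0.589 0.647
outer loop
vertex 2.312 -2.4 3.275
vertex 1.821 -3.036 2.329
vertex 2.906 -3.39 2.818
endloop
endfacet
facet normal -0.630 -0.596 -0.498
outer loop
vertex 1.821 -3.036 2.329
vertex 2.057 -2.412 1.283
vertex 2.748 -3.397 1.587
endloop
endfacet
facet normal -0.128 0.351 -0.927
outer loop
vertex 2.057 -2.412 1.283
vertex 2.694 -1.39 1.582
vertex 3.288 -2.38 1.125
endloop
endfacet
facet normal 0.972 0.026 0.235
outer loop
vertex 3.812 -2.984 2.074
vertex 3.779 -1.744 2.071
vertex 3.543 -2.368 3.117
endloop
endfacet
facet normal 0.661 -0.559 0.501
outer loop
vertex 3.812 -2.984 2.074
vertex 3.543 -2.368 3.117
vertex 2.906 -3.39 2.818
endloop
endfacet
facet normal 0.379 -0.925 -0.043
outer loop
vertex 3.812 -2.984 2.074
vertex 2.906 -3.39 2.818
vertex 2.748 -3.397 1.587
endloop
endfacet
facet normal 0.515 -0.566 -0.644
outer loop
vertex 3.812 -2.984 2.074
vertex 2.748 -3.397 1.587
vertex 3.288 -2.38 1.125
endloop
endfacet
facet normal 0.881 0.022 -0.472
outer loop
vertex 3.812 -2.984 2.074
vertex 3.288 -2.38 1.125
vertex 3.779 -1.744 2.071
endloop
endfacet
facet normal 0.630 0.596 0.498
outer loop
vertex 3.543 -2.368 3.117
vertex 3.779 -1.744 2.071
vertex 2.852 -1.383 2.813
endloop
endfacet
facet normal 0.128 -0.351 0.927
outer loop
vertex 2.906 -3.39 2.818
vertex 3.543 -2.368 3.117
vertex 2.312 -2.4 3.275
endloop
endfacet
facet normal -0.329 -0.943 0.048
outer loop
vertex 2.748 -3.397 1.587
vertex 2.906 -3.39 2.818
vertex 1.821 -3.036 2.329
endloop
endfacet
facet normal -0.109 -0.362 -0.926
outer loop
vertex 3.288 -2.38 1.125
vertex 2.748 -3.397 1.587
vertex 2.057 -2.412 1.283
endloop
endfacet
facet normal 0.484 0.589 -0.647
outer loop
vertex 3.779 -1.744 2.071
vertex 3.288 -2.38 1.125
vertex 2.694 -1.39 1.582
endloop
endfacet
facet normal 0.762 -0.275 -0.586
outer loop
vertex -1.632 -2.716 0.145
vertex -2.216 -2.803 -0.574
vertex -1.797 -1.989 -0.411
endloop
endfacet
facet normal 0.182 0.623 0.761
outer loop
vertex -1.632 -2.716 0.145
vertex -1.797 -1.989 -0.411
vertex -3.344 -2.397 0.294
endloop
endfacet
facet normal 0.762 -0.275 -0.586
outer loop
vertex -1.797 -1.989 -0.411
vertex -2.216 -2.803 -0.574
vertex -2.381 -2.076 -1.13
endloop
endfacet
facet normal -0.226 0.972 0.066
outer loop
vertex -1.797 -1.989 -0.411
vertex -2.381 -2.076 -1.13
vertex -3.344 -2.397 0.294
endloop
endfacet
facet normal 0.762 -0.275 -0.586
outer loop
vertex -2.381 -2.076 -1.13
vertex -2.216 -2.803 -0.574
vertex -2.8 -2.891 -1.292
endloop
endfacet
facet normal -0.773 0.480 -0.415
outer loop
vertex -2.381 -2.076 -1.13
vertex -2.8 -2.891 -1.292
vertex -3.344 -2.397 0.294
endloop
endfacet
facet normal 0.762 -0.274 -0.586
outer loop
vertex -2.8 -2.891 -1.292
vertex -2.216 -2.803 -0.574
vertex -2.634 -3.618 -0.736
endloop
endfacet
facet normal -0.911 -0.361 -0.200
outer loop
vertex -2.8 -2.891 -1.292
vertex -2.634 -3.618 -0.736
vertex -3.344 -2.397 0.294
endloop
endfacet
facet normal 0.762 -0.274 -0.586
outer loop
vertex -2.634 -3.618 -0.736
vertex -2.216 -2.803 -0.574
vertex -2.05 -3.53 -0.018
endloop
endfacet
facet normal -0.502 -0.709 0.495
outer loop
vertex -2.634 -3.618 -0.736
vertex -2.05 -3.53 -0.018
vertex -3.344 -2.397 0.294
endloop
endfacet
facet normal 0.762 -0.274 -0.586
outer loop
vertex -2.05 -3.53 -0.018
vertex -2.216 -2.803 -0.574
vertex -1.632 -2.716 0.145
endloop
endfacet
facet normal 0.044 -0.218 0.975
outer loop
vertex -2.05 -3.53 -0.018
vertex -1.632 -2.716 0.145
vertex -3.344 -2.397 0.294
endloop
endfacet

endsolid


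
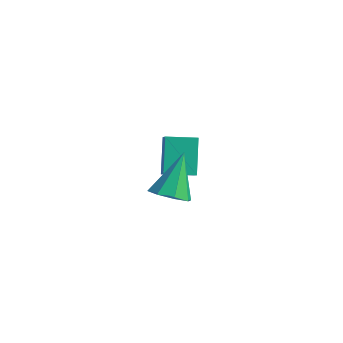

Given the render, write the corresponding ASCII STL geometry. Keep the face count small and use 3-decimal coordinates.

solid 
facet normal -0.387 0.540 0.747
outer loop
vertex -1.017 2.643 0.516
vertex -0.128 3.442 0.399
vertex -1.539 3.133 -0.109
endloop
endfacet
facet normal -0.741 -0.665 0.097
outer loop
vertex -0.912 2.258 -1.319
vertex -1.017 2.643 0.516
vertex -1.539 3.133 -0.109
endloop
endfacet
facet normal -0.387 0.540 0.747
outer loop
vertex -1.539 3.133 -0.109
vertex -0.128 3.442 0.399
vertex -0.65 3.931 -0.225
endloop
endfacet
facet normal -0.549 0.516 -0.658
outer loop
vertex -0.65 3.931 -0.225
vertex -0.912 2.258 -1.319
vertex -1.539 3.133 -0.109
endloop
endfacet
facet normal 0.550 -0.515 0.657
outer loop
vertex -1.017 2.643 0.516
vertex 0.499 2.567 -0.811
vertex -0.128 3.442 0.399
endloop
endfacet
facet normal -0.740 -0.666 0.097
outer loop
vertex -0.39 1.769 -0.695
vertex -1.017 2.643 0.516
vertex -0.912 2.258 -1.319
endloop
endfacet
facet normal 0.549 -0.516 0.657
outer loop
vertex -0.39 1.769 -0.695
vertex 0.499 2.567 -0.811
vertex -1.017 2.643 0.516
endloop
endfacet
facet normal 0.740 0.665 -0.098
outer loop
vertex -0.128 3.442 0.399
vertex 0.499 2.567 -0.811
vertex -0.65 3.931 -0.225
endloop
endfacet
facet normal -0.550 0.516 -0.657
outer loop
vertex -0.023 3.057 -1.436
vertex -0.912 2.258 -1.319
vertex -0.65 3.931 -0.225
endloop
endfacet
facet normal 0.740 0.665 -0.097
outer loop
vertex -0.65 3.931 -0.225
vertex 0.499 2.567 -0.811
vertex -0.023 3.057 -1.436
endloop
endfacet
facet normal 0.387 -0.540 -0.747
outer loop
vertex -0.023 3.057 -1.436
vertex -0.39 1.769 -0.695
vertex -0.912 2.258 -1.319
endloop
endfacet
facet normal 0.387 -0.540 -0.747
outer loop
vertex 0.499 2.567 -0.811
vertex -0.39 1.769 -0.695
vertex -0.023 3.057 -1.436
endloop
endfacet
facet normal 0.138 -0.608 -0.782
outer loop
vertex 2.897 -1.667 2.154
vertex 2.365 -1.278 1.757
vertex 3.127 -1.219 1.846
endloop
endfacet
facet normal 0.796 0.008 0.605
outer loop
vertex 2.897 -1.667 2.154
vertex 3.127 -1.219 1.846
vertex 2.115 -0.182 3.163
endloop
endfacet
facet normal 0.138 -0.608 -0.781
outer loop
vertex 3.127 -1.219 1.846
vertex 2.365 -1.278 1.757
vertex 2.91 -0.806 1.486
endloop
endfacet
facet normal 0.804 0.570 0.169
outer loop
vertex 3.127 -1.219 1.846
vertex 2.91 -0.806 1.486
vertex 2.115 -0.182 3.163
endloop
endfacet
facet normal 0.138 -0.608 -0.782
outer loop
vertex 2.91 -0.806 1.486
vertex 2.365 -1.278 1.757
vertex 2.374 -0.669 1.285
endloop
endfacet
facet normal 0.312 0.929 -0.198
outer loop
vertex 2.91 -0.806 1.486
vertex 2.374 -0.669 1.285
vertex 2.115 -0.182 3.163
endloop
endfacet
facet normal 0.139 -0.608 -0.782
outer loop
vertex 2.374 -0.669 1.285
vertex 2.365 -1.278 1.757
vertex 1.832 -0.888 1.359
endloop
endfacet
facet normal -0.392 0.876 -0.281
outer loop
vertex 2.374 -0.669 1.285
vertex 1.832 -0.888 1.359
vertex 2.115 -0.182 3.163
endloop
endfacet
facet normal 0.138 -0.608 -0.782
outer loop
vertex 1.832 -0.888 1.359
vertex 2.365 -1.278 1.757
vertex 1.602 -1.336 1.667
endloop
endfacet
facet normal -0.898 0.439 -0.031
outer loop
vertex 1.832 -0.888 1.359
vertex 1.602 -1.336 1.667
vertex 2.115 -0.182 3.163
endloop
endfacet
facet normal 0.138 -0.608 -0.781
outer loop
vertex 1.602 -1.336 1.667
vertex 2.365 -1.278 1.757
vertex 1.819 -1.749 2.027
endloop
endfacet
facet normal -0.906 -0.123 0.405
outer loop
vertex 1.602 -1.336 1.667
vertex 1.819 -1.749 2.027
vertex 2.115 -0.182 3.163
endloop
endfacet
facet normal 0.139 -0.609 -0.781
outer loop
vertex 1.819 -1.749 2.027
vertex 2.365 -1.278 1.757
vertex 2.355 -1.886 2.229
endloop
endfacet
facet normal -0.414 -0.482 0.772
outer loop
vertex 1.819 -1.749 2.027
vertex 2.355 -1.886 2.229
vertex 2.115 -0.182 3.163
endloop
endfacet
facet normal 0.138 -0.609 -0.781
outer loop
vertex 2.355 -1.886 2.229
vertex 2.365 -1.278 1.757
vertex 2.897 -1.667 2.154
endloop
endfacet
facet normal 0.291 -0.428 0.856
outer loop
vertex 2.355 -1.886 2.229
vertex 2.897 -1.667 2.154
vertex 2.115 -0.182 3.163
endloop
endfacet

endsolid


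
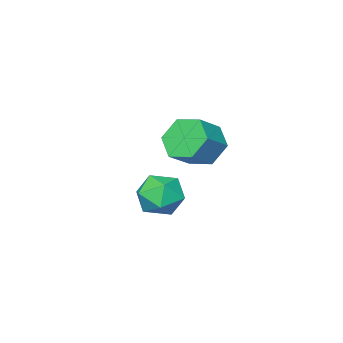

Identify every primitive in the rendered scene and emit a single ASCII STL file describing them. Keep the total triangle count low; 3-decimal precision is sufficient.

solid 
facet normal -0.151 0.074 0.986
outer loop
vertex -0.751 -3.065 -1.502
vertex -1.745 -3.478 -1.623
vertex -0.903 -4.136 -1.445
endloop
endfacet
facet normal 0.541 -0.032 0.841
outer loop
vertex -0.751 -3.065 -1.502
vertex -0.903 -4.136 -1.445
vertex -0.049 -3.738 -1.979
endloop
endfacet
facet normal 0.761 0.498 0.417
outer loop
vertex -0.751 -3.065 -1.502
vertex -0.049 -3.738 -1.979
vertex -0.363 -2.834 -2.486
endloop
endfacet
facet normal 0.206 0.931 0.300
outer loop
vertex -0.751 -3.065 -1.502
vertex -0.363 -2.834 -2.486
vertex -1.411 -2.673 -2.266
endloop
endfacet
facet normal -0.357 0.669 0.652
outer loop
vertex -0.751 -3.065 -1.502
vertex -1.411 -2.673 -2.266
vertex -1.745 -3.478 -1.623
endloop
endfacet
facet normal 0.598 -0.643 0.478
outer loop
vertex -0.049 -3.738 -1.979
vertex -0.903 -4.136 -1.445
vertex -0.609 -4.567 -2.394
endloop
endfacet
facet normal -0.520 -0.472 0.712
outer loop
vertex -0.903 -4.136 -1.445
vertex -1.745 -3.478 -1.623
vertex -1.657 -4.406 -2.174
endloop
endfacet
facet normal -0.854 0.491 0.171
outer loop
vertex -1.745 -3.478 -1.623
vertex -1.411 -2.673 -2.266
vertex -1.971 -3.502 -2.681
endloop
endfacet
facet normal 0.057 0.916 -0.398
outer loop
vertex -1.411 -2.673 -2.266
vertex -0.363 -2.834 -2.486
vertex -1.117 -3.104 -3.215
endloop
endfacet
facet normal 0.954 0.214 -0.209
outer loop
vertex -0.363 -2.834 -2.486
vertex -0.049 -3.738 -1.979
vertex -0.275 -3.762 -3.037
endloop
endfacet
facet normal -0.206 -0.931 -0.300
outer loop
vertex -1.269 -4.175 -3.158
vertex -0.609 -4.567 -2.394
vertex -1.657 -4.406 -2.174
endloop
endfacet
facet normal -0.761 -0.498 -0.417
outer loop
vertex -1.269 -4.175 -3.158
vertex -1.657 -4.406 -2.174
vertex -1.971 -3.502 -2.681
endloop
endfacet
facet normal -0.541 0.032 -0.841
outer loop
vertex -1.269 -4.175 -3.158
vertex -1.971 -3.502 -2.681
vertex -1.117 -3.104 -3.215
endloop
endfacet
facet normal 0.151 -0.074 -0.986
outer loop
vertex -1.269 -4.175 -3.158
vertex -1.117 -3.104 -3.215
vertex -0.275 -3.762 -3.037
endloop
endfacet
facet normal 0.357 -0.669 -0.652
outer loop
vertex -1.269 -4.175 -3.158
vertex -0.275 -3.762 -3.037
vertex -0.609 -4.567 -2.394
endloop
endfacet
facet normal -0.057 -0.916 0.398
outer loop
vertex -1.657 -4.406 -2.174
vertex -0.609 -4.567 -2.394
vertex -0.903 -4.136 -1.445
endloop
endfacet
facet normal -0.954 -0.214 0.209
outer loop
vertex -1.971 -3.502 -2.681
vertex -1.657 -4.406 -2.174
vertex -1.745 -3.478 -1.623
endloop
endfacet
facet normal -0.598 0.643 -0.478
outer loop
vertex -1.117 -3.104 -3.215
vertex -1.971 -3.502 -2.681
vertex -1.411 -2.673 -2.266
endloop
endfacet
facet normal 0.520 0.472 -0.712
outer loop
vertex -0.275 -3.762 -3.037
vertex -1.117 -3.104 -3.215
vertex -0.363 -2.834 -2.486
endloop
endfacet
facet normal 0.854 -0.491 -0.171
outer loop
vertex -0.609 -4.567 -2.394
vertex -0.275 -3.762 -3.037
vertex -0.049 -3.738 -1.979
endloop
endfacet
facet normal -0.823 -0.094 -0.560
outer loop
vertex -0.183 -0.994 0.568
vertex -0.756 -0.82 1.381
vertex -0.451 -0.049 0.804
endloop
endfacet
facet normal 0.503 0.341 -0.794
outer loop
vertex -0.183 -0.994 0.568
vertex -0.451 -0.049 0.804
vertex 0.87 -0.874 1.286
endloop
endfacet
facet normal 0.503 0.341 -0.794
outer loop
vertex 0.87 -0.874 1.286
vertex -0.451 -0.049 0.804
vertex 0.602 0.07 1.522
endloop
endfacet
facet normal 0.823 0.093 0.561
outer loop
vertex 0.87 -0.874 1.286
vertex 0.602 0.07 1.522
vertex 0.296 -0.7 2.099
endloop
endfacet
facet normal -0.823 -0.094 -0.561
outer loop
vertex -0.451 -0.049 0.804
vertex -0.756 -0.82 1.381
vertex -1.025 0.125 1.617
endloop
endfacet
facet normal 0.022 0.981 -0.194
outer loop
vertex -0.451 -0.049 0.804
vertex -1.025 0.125 1.617
vertex 0.602 0.07 1.522
endloop
endfacet
facet normal 0.022 0.980 -0.196
outer loop
vertex 0.602 0.07 1.522
vertex -1.025 0.125 1.617
vertex 0.028 0.245 2.334
endloop
endfacet
facet normal 0.822 0.094 0.561
outer loop
vertex 0.602 0.07 1.522
vertex 0.028 0.245 2.334
vertex 0.296 -0.7 2.099
endloop
endfacet
facet normal -0.823 -0.094 -0.561
outer loop
vertex -1.025 0.125 1.617
vertex -0.756 -0.82 1.381
vertex -1.33 -0.646 2.194
endloop
endfacet
facet normal -0.481 0.639 0.600
outer loop
vertex -1.025 0.125 1.617
vertex -1.33 -0.646 2.194
vertex 0.028 0.245 2.334
endloop
endfacet
facet normal -0.481 0.640 0.599
outer loop
vertex 0.028 0.245 2.334
vertex -1.33 -0.646 2.194
vertex -0.277 -0.526 2.912
endloop
endfacet
facet normal 0.823 0.094 0.560
outer loop
vertex 0.028 0.245 2.334
vertex -0.277 -0.526 2.912
vertex 0.296 -0.7 2.099
endloop
endfacet
facet normal -0.823 -0.093 -0.561
outer loop
vertex -1.33 -0.646 2.194
vertex -0.756 -0.82 1.381
vertex -1.062 -1.59 1.958
endloop
endfacet
facet normal -0.503 -0.341 0.794
outer loop
vertex -1.33 -0.646 2.194
vertex -1.062 -1.59 1.958
vertex -0.277 -0.526 2.912
endloop
endfacet
facet normal -0.503 -0.341 0.794
outer loop
vertex -0.277 -0.526 2.912
vertex -1.062 -1.59 1.958
vertex -0.009 -1.471 2.676
endloop
endfacet
facet normal 0.823 0.094 0.560
outer loop
vertex -0.277 -0.526 2.912
vertex -0.009 -1.471 2.676
vertex 0.296 -0.7 2.099
endloop
endfacet
facet normal -0.822 -0.094 -0.561
outer loop
vertex -1.062 -1.59 1.958
vertex -0.756 -0.82 1.381
vertex -0.488 -1.765 1.146
endloop
endfacet
facet normal -0.022 -0.980 0.195
outer loop
vertex -1.062 -1.59 1.958
vertex -0.488 -1.765 1.146
vertex -0.009 -1.471 2.676
endloop
endfacet
facet normal -0.021 -0.981 0.195
outer loop
vertex -0.009 -1.471 2.676
vertex -0.488 -1.765 1.146
vertex 0.565 -1.645 1.863
endloop
endfacet
facet normal 0.823 0.094 0.561
outer loop
vertex -0.009 -1.471 2.676
vertex 0.565 -1.645 1.863
vertex 0.296 -0.7 2.099
endloop
endfacet
facet normal -0.823 -0.094 -0.560
outer loop
vertex -0.488 -1.765 1.146
vertex -0.756 -0.82 1.381
vertex -0.183 -0.994 0.568
endloop
endfacet
facet normal 0.481 -0.640 -0.599
outer loop
vertex -0.488 -1.765 1.146
vertex -0.183 -0.994 0.568
vertex 0.565 -1.645 1.863
endloop
endfacet
facet normal 0.482 -0.639 -0.600
outer loop
vertex 0.565 -1.645 1.863
vertex -0.183 -0.994 0.568
vertex 0.87 -0.874 1.286
endloop
endfacet
facet normal 0.823 0.094 0.561
outer loop
vertex 0.565 -1.645 1.863
vertex 0.87 -0.874 1.286
vertex 0.296 -0.7 2.099
endloop
endfacet

endsolid


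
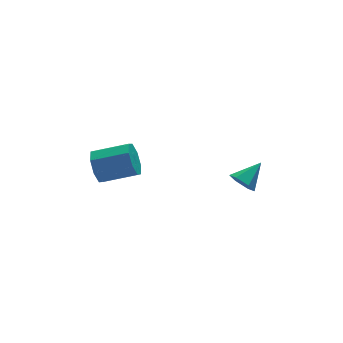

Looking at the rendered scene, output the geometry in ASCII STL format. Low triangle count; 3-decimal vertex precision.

solid 
facet normal -0.871 0.379 -0.312
outer loop
vertex -3.938 -0.416 -2.409
vertex -4.366 -0.716 -1.58
vertex -3.907 0.102 -1.866
endloop
endfacet
facet normal 0.490 0.617 -0.616
outer loop
vertex -3.938 -0.416 -2.409
vertex -3.907 0.102 -1.866
vertex -2.266 -1.144 -1.809
endloop
endfacet
facet normal 0.490 0.617 -0.616
outer loop
vertex -2.266 -1.144 -1.809
vertex -3.907 0.102 -1.866
vertex -2.235 -0.627 -1.266
endloop
endfacet
facet normal 0.871 -0.380 0.312
outer loop
vertex -2.266 -1.144 -1.809
vertex -2.235 -0.627 -1.266
vertex -2.694 -1.444 -0.98
endloop
endfacet
facet normal -0.871 0.380 -0.312
outer loop
vertex -3.907 0.102 -1.866
vertex -4.366 -0.716 -1.58
vertex -4.145 0.14 -1.156
endloop
endfacet
facet normal 0.375 0.924 0.076
outer loop
vertex -3.907 0.102 -1.866
vertex -4.145 0.14 -1.156
vertex -2.235 -0.627 -1.266
endloop
endfacet
facet normal 0.375 0.924 0.076
outer loop
vertex -2.235 -0.627 -1.266
vertex -4.145 0.14 -1.156
vertex -2.473 -0.589 -0.556
endloop
endfacet
facet normal 0.871 -0.380 0.312
outer loop
vertex -2.235 -0.627 -1.266
vertex -2.473 -0.589 -0.556
vertex -2.694 -1.444 -0.98
endloop
endfacet
facet normal -0.871 0.380 -0.313
outer loop
vertex -4.145 0.14 -1.156
vertex -4.366 -0.716 -1.58
vertex -4.513 -0.323 -0.694
endloop
endfacet
facet normal 0.041 0.689 0.723
outer loop
vertex -4.145 0.14 -1.156
vertex -4.513 -0.323 -0.694
vertex -2.473 -0.589 -0.556
endloop
endfacet
facet normal 0.041 0.689 0.723
outer loop
vertex -2.473 -0.589 -0.556
vertex -4.513 -0.323 -0.694
vertex -2.841 -1.052 -0.094
endloop
endfacet
facet normal 0.871 -0.380 0.313
outer loop
vertex -2.473 -0.589 -0.556
vertex -2.841 -1.052 -0.094
vertex -2.694 -1.444 -0.98
endloop
endfacet
facet normal -0.871 0.379 -0.313
outer loop
vertex -4.513 -0.323 -0.694
vertex -4.366 -0.716 -1.58
vertex -4.794 -1.016 -0.751
endloop
endfacet
facet normal -0.318 0.051 0.947
outer loop
vertex -4.513 -0.323 -0.694
vertex -4.794 -1.016 -0.751
vertex -2.841 -1.052 -0.094
endloop
endfacet
facet normal -0.318 0.051 0.947
outer loop
vertex -2.841 -1.052 -0.094
vertex -4.794 -1.016 -0.751
vertex -3.122 -1.744 -0.151
endloop
endfacet
facet normal 0.871 -0.379 0.312
outer loop
vertex -2.841 -1.052 -0.094
vertex -3.122 -1.744 -0.151
vertex -2.694 -1.444 -0.98
endloop
endfacet
facet normal -0.871 0.380 -0.312
outer loop
vertex -4.794 -1.016 -0.751
vertex -4.366 -0.716 -1.58
vertex -4.825 -1.533 -1.294
endloop
endfacet
facet normal -0.490 -0.617 0.616
outer loop
vertex -4.794 -1.016 -0.751
vertex -4.825 -1.533 -1.294
vertex -3.122 -1.744 -0.151
endloop
endfacet
facet normal -0.490 -0.617 0.616
outer loop
vertex -3.122 -1.744 -0.151
vertex -4.825 -1.533 -1.294
vertex -3.153 -2.262 -0.694
endloop
endfacet
facet normal 0.871 -0.379 0.312
outer loop
vertex -3.122 -1.744 -0.151
vertex -3.153 -2.262 -0.694
vertex -2.694 -1.444 -0.98
endloop
endfacet
facet normal -0.871 0.380 -0.312
outer loop
vertex -4.825 -1.533 -1.294
vertex -4.366 -0.716 -1.58
vertex -4.587 -1.571 -2.004
endloop
endfacet
facet normal -0.375 -0.924 -0.076
outer loop
vertex -4.825 -1.533 -1.294
vertex -4.587 -1.571 -2.004
vertex -3.153 -2.262 -0.694
endloop
endfacet
facet normal -0.375 -0.924 -0.076
outer loop
vertex -3.153 -2.262 -0.694
vertex -4.587 -1.571 -2.004
vertex -2.915 -2.3 -1.404
endloop
endfacet
facet normal 0.871 -0.380 0.312
outer loop
vertex -3.153 -2.262 -0.694
vertex -2.915 -2.3 -1.404
vertex -2.694 -1.444 -0.98
endloop
endfacet
facet normal -0.871 0.380 -0.313
outer loop
vertex -4.587 -1.571 -2.004
vertex -4.366 -0.716 -1.58
vertex -4.219 -1.108 -2.466
endloop
endfacet
facet normal -0.041 -0.689 -0.723
outer loop
vertex -4.587 -1.571 -2.004
vertex -4.219 -1.108 -2.466
vertex -2.915 -2.3 -1.404
endloop
endfacet
facet normal -0.041 -0.689 -0.723
outer loop
vertex -2.915 -2.3 -1.404
vertex -4.219 -1.108 -2.466
vertex -2.547 -1.837 -1.866
endloop
endfacet
facet normal 0.871 -0.380 0.313
outer loop
vertex -2.915 -2.3 -1.404
vertex -2.547 -1.837 -1.866
vertex -2.694 -1.444 -0.98
endloop
endfacet
facet normal -0.871 0.379 -0.312
outer loop
vertex -4.219 -1.108 -2.466
vertex -4.366 -0.716 -1.58
vertex -3.938 -0.416 -2.409
endloop
endfacet
facet normal 0.318 -0.051 -0.947
outer loop
vertex -4.219 -1.108 -2.466
vertex -3.938 -0.416 -2.409
vertex -2.547 -1.837 -1.866
endloop
endfacet
facet normal 0.318 -0.051 -0.947
outer loop
vertex -2.547 -1.837 -1.866
vertex -3.938 -0.416 -2.409
vertex -2.266 -1.144 -1.809
endloop
endfacet
facet normal 0.871 -0.379 0.313
outer loop
vertex -2.547 -1.837 -1.866
vertex -2.266 -1.144 -1.809
vertex -2.694 -1.444 -0.98
endloop
endfacet
facet normal -0.795 -0.295 -0.530
outer loop
vertex 2.435 -4.052 -3.076
vertex 2.022 -3.495 -2.766
vertex 2.405 -3.37 -3.41
endloop
endfacet
facet normal 0.870 -0.185 -0.457
outer loop
vertex 2.435 -4.052 -3.076
vertex 2.405 -3.37 -3.41
vertex 3.238 -3.045 -1.954
endloop
endfacet
facet normal -0.795 -0.295 -0.530
outer loop
vertex 2.405 -3.37 -3.41
vertex 2.022 -3.495 -2.766
vertex 1.991 -2.813 -3.099
endloop
endfacet
facet normal 0.560 0.680 -0.472
outer loop
vertex 2.405 -3.37 -3.41
vertex 1.991 -2.813 -3.099
vertex 3.238 -3.045 -1.954
endloop
endfacet
facet normal -0.795 -0.295 -0.530
outer loop
vertex 1.991 -2.813 -3.099
vertex 2.022 -3.495 -2.766
vertex 1.608 -2.939 -2.455
endloop
endfacet
facet normal 0.004 0.981 0.194
outer loop
vertex 1.991 -2.813 -3.099
vertex 1.608 -2.939 -2.455
vertex 3.238 -3.045 -1.954
endloop
endfacet
facet normal -0.795 -0.296 -0.530
outer loop
vertex 1.608 -2.939 -2.455
vertex 2.022 -3.495 -2.766
vertex 1.639 -3.621 -2.121
endloop
endfacet
facet normal -0.242 0.418 0.876
outer loop
vertex 1.608 -2.939 -2.455
vertex 1.639 -3.621 -2.121
vertex 3.238 -3.045 -1.954
endloop
endfacet
facet normal -0.796 -0.294 -0.530
outer loop
vertex 1.639 -3.621 -2.121
vertex 2.022 -3.495 -2.766
vertex 2.052 -4.178 -2.432
endloop
endfacet
facet normal 0.068 -0.447 0.892
outer loop
vertex 1.639 -3.621 -2.121
vertex 2.052 -4.178 -2.432
vertex 3.238 -3.045 -1.954
endloop
endfacet
facet normal -0.795 -0.294 -0.530
outer loop
vertex 2.052 -4.178 -2.432
vertex 2.022 -3.495 -2.766
vertex 2.435 -4.052 -3.076
endloop
endfacet
facet normal 0.624 -0.748 0.225
outer loop
vertex 2.052 -4.178 -2.432
vertex 2.435 -4.052 -3.076
vertex 3.238 -3.045 -1.954
endloop
endfacet

endsolid


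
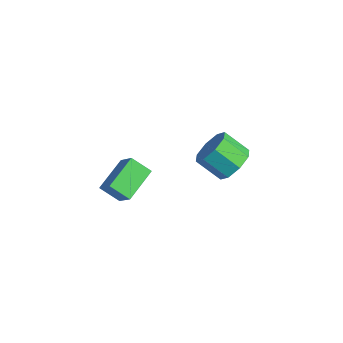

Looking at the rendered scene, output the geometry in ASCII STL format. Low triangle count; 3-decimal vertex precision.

solid 
facet normal 0.641 0.469 -0.608
outer loop
vertex 1.623 1.648 1.476
vertex 1.049 2.351 1.413
vertex 1.736 2.129 1.966
endloop
endfacet
facet normal 0.750 -0.550 0.367
outer loop
vertex 1.623 1.648 1.476
vertex 1.736 2.129 1.966
vertex 0.745 1.006 2.309
endloop
endfacet
facet normal 0.751 -0.551 0.365
outer loop
vertex 0.745 1.006 2.309
vertex 1.736 2.129 1.966
vertex 0.859 1.487 2.8
endloop
endfacet
facet normal -0.640 -0.469 0.608
outer loop
vertex 0.745 1.006 2.309
vertex 0.859 1.487 2.8
vertex 0.171 1.709 2.247
endloop
endfacet
facet normal 0.641 0.469 -0.608
outer loop
vertex 1.736 2.129 1.966
vertex 1.049 2.351 1.413
vertex 1.447 2.741 2.133
endloop
endfacet
facet normal 0.647 0.099 0.756
outer loop
vertex 1.736 2.129 1.966
vertex 1.447 2.741 2.133
vertex 0.859 1.487 2.8
endloop
endfacet
facet normal 0.646 0.100 0.757
outer loop
vertex 0.859 1.487 2.8
vertex 1.447 2.741 2.133
vertex 0.57 2.098 2.966
endloop
endfacet
facet normal -0.640 -0.468 0.609
outer loop
vertex 0.859 1.487 2.8
vertex 0.57 2.098 2.966
vertex 0.171 1.709 2.247
endloop
endfacet
facet normal 0.640 0.469 -0.608
outer loop
vertex 1.447 2.741 2.133
vertex 1.049 2.351 1.413
vertex 0.924 3.124 1.878
endloop
endfacet
facet normal 0.163 0.691 0.704
outer loop
vertex 1.447 2.741 2.133
vertex 0.924 3.124 1.878
vertex 0.57 2.098 2.966
endloop
endfacet
facet normal 0.164 0.691 0.704
outer loop
vertex 0.57 2.098 2.966
vertex 0.924 3.124 1.878
vertex 0.047 2.482 2.711
endloop
endfacet
facet normal -0.641 -0.468 0.609
outer loop
vertex 0.57 2.098 2.966
vertex 0.047 2.482 2.711
vertex 0.171 1.709 2.247
endloop
endfacet
facet normal 0.640 0.469 -0.608
outer loop
vertex 0.924 3.124 1.878
vertex 1.049 2.351 1.413
vertex 0.475 3.054 1.351
endloop
endfacet
facet normal -0.416 0.878 0.238
outer loop
vertex 0.924 3.124 1.878
vertex 0.475 3.054 1.351
vertex 0.047 2.482 2.711
endloop
endfacet
facet normal -0.416 0.878 0.238
outer loop
vertex 0.047 2.482 2.711
vertex 0.475 3.054 1.351
vertex -0.403 2.412 2.184
endloop
endfacet
facet normal -0.640 -0.468 0.609
outer loop
vertex 0.047 2.482 2.711
vertex -0.403 2.412 2.184
vertex 0.171 1.709 2.247
endloop
endfacet
facet normal 0.640 0.469 -0.608
outer loop
vertex 0.475 3.054 1.351
vertex 1.049 2.351 1.413
vertex 0.361 2.573 0.86
endloop
endfacet
facet normal -0.750 0.551 -0.366
outer loop
vertex 0.475 3.054 1.351
vertex 0.361 2.573 0.86
vertex -0.403 2.412 2.184
endloop
endfacet
facet normal -0.751 0.550 -0.366
outer loop
vertex -0.403 2.412 2.184
vertex 0.361 2.573 0.86
vertex -0.516 1.931 1.694
endloop
endfacet
facet normal -0.641 -0.469 0.608
outer loop
vertex -0.403 2.412 2.184
vertex -0.516 1.931 1.694
vertex 0.171 1.709 2.247
endloop
endfacet
facet normal 0.640 0.468 -0.609
outer loop
vertex 0.361 2.573 0.86
vertex 1.049 2.351 1.413
vertex 0.65 1.962 0.694
endloop
endfacet
facet normal -0.646 -0.100 -0.757
outer loop
vertex 0.361 2.573 0.86
vertex 0.65 1.962 0.694
vertex -0.516 1.931 1.694
endloop
endfacet
facet normal -0.646 -0.099 -0.757
outer loop
vertex -0.516 1.931 1.694
vertex 0.65 1.962 0.694
vertex -0.227 1.319 1.527
endloop
endfacet
facet normal -0.641 -0.469 0.608
outer loop
vertex -0.516 1.931 1.694
vertex -0.227 1.319 1.527
vertex 0.171 1.709 2.247
endloop
endfacet
facet normal 0.641 0.468 -0.609
outer loop
vertex 0.65 1.962 0.694
vertex 1.049 2.351 1.413
vertex 1.173 1.578 0.949
endloop
endfacet
facet normal -0.163 -0.690 -0.705
outer loop
vertex 0.65 1.962 0.694
vertex 1.173 1.578 0.949
vertex -0.227 1.319 1.527
endloop
endfacet
facet normal -0.163 -0.691 -0.704
outer loop
vertex -0.227 1.319 1.527
vertex 1.173 1.578 0.949
vertex 0.296 0.936 1.782
endloop
endfacet
facet normal -0.640 -0.469 0.608
outer loop
vertex -0.227 1.319 1.527
vertex 0.296 0.936 1.782
vertex 0.171 1.709 2.247
endloop
endfacet
facet normal 0.640 0.468 -0.609
outer loop
vertex 1.173 1.578 0.949
vertex 1.049 2.351 1.413
vertex 1.623 1.648 1.476
endloop
endfacet
facet normal 0.416 -0.878 -0.239
outer loop
vertex 1.173 1.578 0.949
vertex 1.623 1.648 1.476
vertex 0.296 0.936 1.782
endloop
endfacet
facet normal 0.416 -0.878 -0.238
outer loop
vertex 0.296 0.936 1.782
vertex 1.623 1.648 1.476
vertex 0.745 1.006 2.309
endloop
endfacet
facet normal -0.640 -0.469 0.608
outer loop
vertex 0.296 0.936 1.782
vertex 0.745 1.006 2.309
vertex 0.171 1.709 2.247
endloop
endfacet
facet normal -0.662 0.017 -0.749
outer loop
vertex -0.282 -2.246 3.188
vertex 0.38 -1.724 2.614
vertex 0.306 -3.594 2.638
endloop
endfacet
facet normal -0.649 -0.513 0.563
outer loop
vertex 1.18 -3.616 3.626
vertex -0.282 -2.246 3.188
vertex 0.306 -3.594 2.638
endloop
endfacet
facet normal -0.663 0.017 -0.748
outer loop
vertex 0.306 -3.594 2.638
vertex 0.38 -1.724 2.614
vertex 0.967 -3.072 2.064
endloop
endfacet
facet normal 0.374 -0.859 -0.350
outer loop
vertex 0.967 -3.072 2.064
vertex 1.18 -3.616 3.626
vertex 0.306 -3.594 2.638
endloop
endfacet
facet normal -0.374 0.859 0.350
outer loop
vertex -0.282 -2.246 3.188
vertex 1.254 -1.746 3.602
vertex 0.38 -1.724 2.614
endloop
endfacet
facet normal -0.649 -0.512 0.563
outer loop
vertex 0.593 -2.268 4.176
vertex -0.282 -2.246 3.188
vertex 1.18 -3.616 3.626
endloop
endfacet
facet normal -0.374 0.859 0.350
outer loop
vertex 0.593 -2.268 4.176
vertex 1.254 -1.746 3.602
vertex -0.282 -2.246 3.188
endloop
endfacet
facet normal 0.649 0.512 -0.563
outer loop
vertex 0.38 -1.724 2.614
vertex 1.254 -1.746 3.602
vertex 0.967 -3.072 2.064
endloop
endfacet
facet normal 0.374 -0.859 -0.350
outer loop
vertex 1.842 -3.094 3.052
vertex 1.18 -3.616 3.626
vertex 0.967 -3.072 2.064
endloop
endfacet
facet normal 0.648 0.513 -0.563
outer loop
vertex 0.967 -3.072 2.064
vertex 1.254 -1.746 3.602
vertex 1.842 -3.094 3.052
endloop
endfacet
facet normal 0.663 -0.017 0.749
outer loop
vertex 1.842 -3.094 3.052
vertex 0.593 -2.268 4.176
vertex 1.18 -3.616 3.626
endloop
endfacet
facet normal 0.663 -0.016 0.749
outer loop
vertex 1.254 -1.746 3.602
vertex 0.593 -2.268 4.176
vertex 1.842 -3.094 3.052
endloop
endfacet

endsolid


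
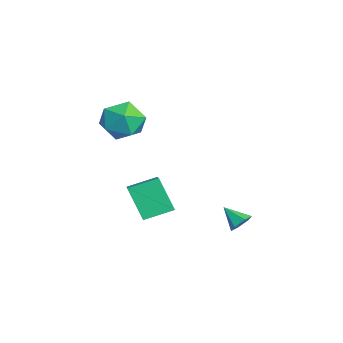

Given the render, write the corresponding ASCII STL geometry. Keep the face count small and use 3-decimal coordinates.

solid 
facet normal -0.087 0.988 -0.127
outer loop
vertex 2.331 -1.218 2.9
vertex 1.696 -1.175 3.669
vertex 2.677 -1.069 3.825
endloop
endfacet
facet normal 0.558 0.761 -0.331
outer loop
vertex 2.331 -1.218 2.9
vertex 2.677 -1.069 3.825
vertex 3.156 -1.69 3.206
endloop
endfacet
facet normal 0.467 0.271 -0.841
outer loop
vertex 2.331 -1.218 2.9
vertex 3.156 -1.69 3.206
vertex 2.471 -2.179 2.668
endloop
endfacet
facet normal -0.234 0.196 -0.952
outer loop
vertex 2.331 -1.218 2.9
vertex 2.471 -2.179 2.668
vertex 1.569 -1.861 2.955
endloop
endfacet
facet normal -0.576 0.638 -0.511
outer loop
vertex 2.331 -1.218 2.9
vertex 1.569 -1.861 2.955
vertex 1.696 -1.175 3.669
endloop
endfacet
facet normal 0.868 0.442 0.228
outer loop
vertex 3.156 -1.69 3.206
vertex 2.677 -1.069 3.825
vertex 3.031 -1.939 4.165
endloop
endfacet
facet normal -0.176 0.810 0.559
outer loop
vertex 2.677 -1.069 3.825
vertex 1.696 -1.175 3.669
vertex 2.129 -1.621 4.452
endloop
endfacet
facet normal -0.968 0.244 -0.063
outer loop
vertex 1.696 -1.175 3.669
vertex 1.569 -1.861 2.955
vertex 1.444 -2.11 3.914
endloop
endfacet
facet normal -0.414 -0.473 -0.778
outer loop
vertex 1.569 -1.861 2.955
vertex 2.471 -2.179 2.668
vertex 1.923 -2.731 3.295
endloop
endfacet
facet normal 0.720 -0.351 -0.598
outer loop
vertex 2.471 -2.179 2.668
vertex 3.156 -1.69 3.206
vertex 2.904 -2.625 3.451
endloop
endfacet
facet normal 0.234 -0.196 0.952
outer loop
vertex 2.269 -2.582 4.22
vertex 3.031 -1.939 4.165
vertex 2.129 -1.621 4.452
endloop
endfacet
facet normal -0.467 -0.271 0.841
outer loop
vertex 2.269 -2.582 4.22
vertex 2.129 -1.621 4.452
vertex 1.444 -2.11 3.914
endloop
endfacet
facet normal -0.558 -0.761 0.331
outer loop
vertex 2.269 -2.582 4.22
vertex 1.444 -2.11 3.914
vertex 1.923 -2.731 3.295
endloop
endfacet
facet normal 0.087 -0.988 0.127
outer loop
vertex 2.269 -2.582 4.22
vertex 1.923 -2.731 3.295
vertex 2.904 -2.625 3.451
endloop
endfacet
facet normal 0.576 -0.638 0.511
outer loop
vertex 2.269 -2.582 4.22
vertex 2.904 -2.625 3.451
vertex 3.031 -1.939 4.165
endloop
endfacet
facet normal 0.414 0.473 0.778
outer loop
vertex 2.129 -1.621 4.452
vertex 3.031 -1.939 4.165
vertex 2.677 -1.069 3.825
endloop
endfacet
facet normal -0.720 0.351 0.598
outer loop
vertex 1.444 -2.11 3.914
vertex 2.129 -1.621 4.452
vertex 1.696 -1.175 3.669
endloop
endfacet
facet normal -0.868 -0.442 -0.228
outer loop
vertex 1.923 -2.731 3.295
vertex 1.444 -2.11 3.914
vertex 1.569 -1.861 2.955
endloop
endfacet
facet normal 0.176 -0.810 -0.559
outer loop
vertex 2.904 -2.625 3.451
vertex 1.923 -2.731 3.295
vertex 2.471 -2.179 2.668
endloop
endfacet
facet normal 0.968 -0.244 0.063
outer loop
vertex 3.031 -1.939 4.165
vertex 2.904 -2.625 3.451
vertex 3.156 -1.69 3.206
endloop
endfacet
facet normal 0.590 0.553 -0.588
outer loop
vertex 4.479 1.943 -1.33
vertex 4.091 2.282 -1.4
vertex 4.424 2.346 -1.006
endloop
endfacet
facet normal 0.494 -0.503 0.709
outer loop
vertex 4.479 1.943 -1.33
vertex 4.424 2.346 -1.006
vertex 3.489 1.718 -0.8
endloop
endfacet
facet normal 0.590 0.553 -0.588
outer loop
vertex 4.424 2.346 -1.006
vertex 4.091 2.282 -1.4
vertex 4.036 2.685 -1.076
endloop
endfacet
facet normal 0.045 0.251 0.967
outer loop
vertex 4.424 2.346 -1.006
vertex 4.036 2.685 -1.076
vertex 3.489 1.718 -0.8
endloop
endfacet
facet normal 0.591 0.553 -0.588
outer loop
vertex 4.036 2.685 -1.076
vertex 4.091 2.282 -1.4
vertex 3.703 2.621 -1.471
endloop
endfacet
facet normal -0.688 0.531 0.494
outer loop
vertex 4.036 2.685 -1.076
vertex 3.703 2.621 -1.471
vertex 3.489 1.718 -0.8
endloop
endfacet
facet normal 0.590 0.552 -0.589
outer loop
vertex 3.703 2.621 -1.471
vertex 4.091 2.282 -1.4
vertex 3.758 2.218 -1.794
endloop
endfacet
facet normal -0.970 0.056 -0.235
outer loop
vertex 3.703 2.621 -1.471
vertex 3.758 2.218 -1.794
vertex 3.489 1.718 -0.8
endloop
endfacet
facet normal 0.590 0.553 -0.588
outer loop
vertex 3.758 2.218 -1.794
vertex 4.091 2.282 -1.4
vertex 4.146 1.879 -1.724
endloop
endfacet
facet normal -0.521 -0.698 -0.492
outer loop
vertex 3.758 2.218 -1.794
vertex 4.146 1.879 -1.724
vertex 3.489 1.718 -0.8
endloop
endfacet
facet normal 0.590 0.553 -0.588
outer loop
vertex 4.146 1.879 -1.724
vertex 4.091 2.282 -1.4
vertex 4.479 1.943 -1.33
endloop
endfacet
facet normal 0.211 -0.977 -0.020
outer loop
vertex 4.146 1.879 -1.724
vertex 4.479 1.943 -1.33
vertex 3.489 1.718 -0.8
endloop
endfacet
facet normal -0.452 -0.299 0.841
outer loop
vertex 4.023 -1.999 0.888
vertex 3.97 -0.823 1.278
vertex 2.936 -1.87 0.35
endloop
endfacet
facet normal 0.043 -0.948 -0.315
outer loop
vertex 3.65 -1.397 -0.978
vertex 4.023 -1.999 0.888
vertex 2.936 -1.87 0.35
endloop
endfacet
facet normal -0.452 -0.299 0.841
outer loop
vertex 2.936 -1.87 0.35
vertex 3.97 -0.823 1.278
vertex 2.883 -0.694 0.74
endloop
endfacet
facet normal -0.891 0.106 -0.441
outer loop
vertex 2.883 -0.694 0.74
vertex 3.65 -1.397 -0.978
vertex 2.936 -1.87 0.35
endloop
endfacet
facet normal 0.891 -0.106 0.441
outer loop
vertex 4.023 -1.999 0.888
vertex 4.684 -0.35 -0.05
vertex 3.97 -0.823 1.278
endloop
endfacet
facet normal 0.043 -0.948 -0.315
outer loop
vertex 4.737 -1.526 -0.44
vertex 4.023 -1.999 0.888
vertex 3.65 -1.397 -0.978
endloop
endfacet
facet normal 0.891 -0.106 0.441
outer loop
vertex 4.737 -1.526 -0.44
vertex 4.684 -0.35 -0.05
vertex 4.023 -1.999 0.888
endloop
endfacet
facet normal -0.043 0.948 0.315
outer loop
vertex 3.97 -0.823 1.278
vertex 4.684 -0.35 -0.05
vertex 2.883 -0.694 0.74
endloop
endfacet
facet normal -0.891 0.106 -0.441
outer loop
vertex 3.597 -0.221 -0.588
vertex 3.65 -1.397 -0.978
vertex 2.883 -0.694 0.74
endloop
endfacet
facet normal -0.043 0.948 0.315
outer loop
vertex 2.883 -0.694 0.74
vertex 4.684 -0.35 -0.05
vertex 3.597 -0.221 -0.588
endloop
endfacet
facet normal 0.452 0.299 -0.841
outer loop
vertex 3.597 -0.221 -0.588
vertex 4.737 -1.526 -0.44
vertex 3.65 -1.397 -0.978
endloop
endfacet
facet normal 0.452 0.299 -0.841
outer loop
vertex 4.684 -0.35 -0.05
vertex 4.737 -1.526 -0.44
vertex 3.597 -0.221 -0.588
endloop
endfacet

endsolid
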